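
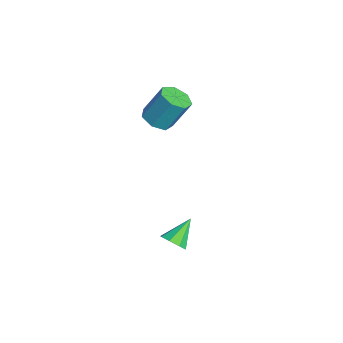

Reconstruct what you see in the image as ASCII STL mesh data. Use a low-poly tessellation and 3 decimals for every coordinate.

solid 
facet normal 0.485 -0.621 -0.616
outer loop
vertex 3.95 0.543 -2.748
vertex 3.315 0.348 -3.051
vertex 3.812 0.866 -3.182
endloop
endfacet
facet normal 0.583 0.730 0.358
outer loop
vertex 3.95 0.543 -2.748
vertex 3.812 0.866 -3.182
vertex 2.545 1.332 -2.069
endloop
endfacet
facet normal 0.484 -0.621 -0.617
outer loop
vertex 3.812 0.866 -3.182
vertex 3.315 0.348 -3.051
vertex 3.383 0.886 -3.539
endloop
endfacet
facet normal 0.196 0.964 -0.181
outer loop
vertex 3.812 0.866 -3.182
vertex 3.383 0.886 -3.539
vertex 2.545 1.332 -2.069
endloop
endfacet
facet normal 0.484 -0.621 -0.617
outer loop
vertex 3.383 0.886 -3.539
vertex 3.315 0.348 -3.051
vertex 2.914 0.591 -3.61
endloop
endfacet
facet normal -0.417 0.776 -0.473
outer loop
vertex 3.383 0.886 -3.539
vertex 2.914 0.591 -3.61
vertex 2.545 1.332 -2.069
endloop
endfacet
facet normal 0.485 -0.619 -0.617
outer loop
vertex 2.914 0.591 -3.61
vertex 3.315 0.348 -3.051
vertex 2.681 0.153 -3.354
endloop
endfacet
facet normal -0.897 0.274 -0.347
outer loop
vertex 2.914 0.591 -3.61
vertex 2.681 0.153 -3.354
vertex 2.545 1.332 -2.069
endloop
endfacet
facet normal 0.485 -0.620 -0.617
outer loop
vertex 2.681 0.153 -3.354
vertex 3.315 0.348 -3.051
vertex 2.819 -0.171 -2.92
endloop
endfacet
facet normal -0.962 -0.245 0.123
outer loop
vertex 2.681 0.153 -3.354
vertex 2.819 -0.171 -2.92
vertex 2.545 1.332 -2.069
endloop
endfacet
facet normal 0.485 -0.619 -0.617
outer loop
vertex 2.819 -0.171 -2.92
vertex 3.315 0.348 -3.051
vertex 3.248 -0.191 -2.563
endloop
endfacet
facet normal -0.574 -0.480 0.663
outer loop
vertex 2.819 -0.171 -2.92
vertex 3.248 -0.191 -2.563
vertex 2.545 1.332 -2.069
endloop
endfacet
facet normal 0.483 -0.620 -0.618
outer loop
vertex 3.248 -0.191 -2.563
vertex 3.315 0.348 -3.051
vertex 3.717 0.104 -2.492
endloop
endfacet
facet normal 0.039 -0.292 0.956
outer loop
vertex 3.248 -0.191 -2.563
vertex 3.717 0.104 -2.492
vertex 2.545 1.332 -2.069
endloop
endfacet
facet normal 0.485 -0.618 -0.619
outer loop
vertex 3.717 0.104 -2.492
vertex 3.315 0.348 -3.051
vertex 3.95 0.543 -2.748
endloop
endfacet
facet normal 0.518 0.209 0.829
outer loop
vertex 3.717 0.104 -2.492
vertex 3.95 0.543 -2.748
vertex 2.545 1.332 -2.069
endloop
endfacet
facet normal -0.083 -0.491 -0.867
outer loop
vertex -2.379 0.975 0.503
vertex -3.199 0.691 0.742
vertex -2.972 1.44 0.296
endloop
endfacet
facet normal 0.646 0.636 -0.422
outer loop
vertex -2.379 0.975 0.503
vertex -2.972 1.44 0.296
vertex -2.221 1.912 2.159
endloop
endfacet
facet normal 0.646 0.636 -0.422
outer loop
vertex -2.221 1.912 2.159
vertex -2.972 1.44 0.296
vertex -2.813 2.377 1.953
endloop
endfacet
facet normal 0.084 0.491 0.867
outer loop
vertex -2.221 1.912 2.159
vertex -2.813 2.377 1.953
vertex -3.041 1.629 2.398
endloop
endfacet
facet normal -0.084 -0.491 -0.867
outer loop
vertex -2.972 1.44 0.296
vertex -3.199 0.691 0.742
vertex -3.736 1.341 0.426
endloop
endfacet
facet normal -0.192 0.862 -0.469
outer loop
vertex -2.972 1.44 0.296
vertex -3.736 1.341 0.426
vertex -2.813 2.377 1.953
endloop
endfacet
facet normal -0.191 0.862 -0.469
outer loop
vertex -2.813 2.377 1.953
vertex -3.736 1.341 0.426
vertex -3.577 2.278 2.082
endloop
endfacet
facet normal 0.083 0.491 0.867
outer loop
vertex -2.813 2.377 1.953
vertex -3.577 2.278 2.082
vertex -3.041 1.629 2.398
endloop
endfacet
facet normal -0.083 -0.490 -0.867
outer loop
vertex -3.736 1.341 0.426
vertex -3.199 0.691 0.742
vertex -4.096 0.753 0.793
endloop
endfacet
facet normal -0.884 0.439 -0.164
outer loop
vertex -3.736 1.341 0.426
vertex -4.096 0.753 0.793
vertex -3.577 2.278 2.082
endloop
endfacet
facet normal -0.884 0.439 -0.164
outer loop
vertex -3.577 2.278 2.082
vertex -4.096 0.753 0.793
vertex -3.937 1.69 2.449
endloop
endfacet
facet normal 0.083 0.491 0.867
outer loop
vertex -3.577 2.278 2.082
vertex -3.937 1.69 2.449
vertex -3.041 1.629 2.398
endloop
endfacet
facet normal -0.083 -0.491 -0.867
outer loop
vertex -4.096 0.753 0.793
vertex -3.199 0.691 0.742
vertex -3.781 0.118 1.122
endloop
endfacet
facet normal -0.911 -0.315 0.265
outer loop
vertex -4.096 0.753 0.793
vertex -3.781 0.118 1.122
vertex -3.937 1.69 2.449
endloop
endfacet
facet normal -0.911 -0.315 0.266
outer loop
vertex -3.937 1.69 2.449
vertex -3.781 0.118 1.122
vertex -3.622 1.056 2.778
endloop
endfacet
facet normal 0.083 0.491 0.867
outer loop
vertex -3.937 1.69 2.449
vertex -3.622 1.056 2.778
vertex -3.041 1.629 2.398
endloop
endfacet
facet normal -0.084 -0.490 -0.868
outer loop
vertex -3.781 0.118 1.122
vertex -3.199 0.691 0.742
vertex -3.028 -0.085 1.164
endloop
endfacet
facet normal -0.252 -0.832 0.495
outer loop
vertex -3.781 0.118 1.122
vertex -3.028 -0.085 1.164
vertex -3.622 1.056 2.778
endloop
endfacet
facet normal -0.252 -0.831 0.495
outer loop
vertex -3.622 1.056 2.778
vertex -3.028 -0.085 1.164
vertex -2.869 0.853 2.821
endloop
endfacet
facet normal 0.083 0.491 0.867
outer loop
vertex -3.622 1.056 2.778
vertex -2.869 0.853 2.821
vertex -3.041 1.629 2.398
endloop
endfacet
facet normal -0.083 -0.490 -0.868
outer loop
vertex -3.028 -0.085 1.164
vertex -3.199 0.691 0.742
vertex -2.404 0.296 0.889
endloop
endfacet
facet normal 0.596 -0.722 0.352
outer loop
vertex -3.028 -0.085 1.164
vertex -2.404 0.296 0.889
vertex -2.869 0.853 2.821
endloop
endfacet
facet normal 0.596 -0.722 0.352
outer loop
vertex -2.869 0.853 2.821
vertex -2.404 0.296 0.889
vertex -2.245 1.234 2.545
endloop
endfacet
facet normal 0.084 0.491 0.867
outer loop
vertex -2.869 0.853 2.821
vertex -2.245 1.234 2.545
vertex -3.041 1.629 2.398
endloop
endfacet
facet normal -0.083 -0.490 -0.868
outer loop
vertex -2.404 0.296 0.889
vertex -3.199 0.691 0.742
vertex -2.379 0.975 0.503
endloop
endfacet
facet normal 0.996 -0.069 -0.057
outer loop
vertex -2.404 0.296 0.889
vertex -2.379 0.975 0.503
vertex -2.245 1.234 2.545
endloop
endfacet
facet normal 0.996 -0.068 -0.057
outer loop
vertex -2.245 1.234 2.545
vertex -2.379 0.975 0.503
vertex -2.221 1.912 2.159
endloop
endfacet
facet normal 0.083 0.491 0.867
outer loop
vertex -2.245 1.234 2.545
vertex -2.221 1.912 2.159
vertex -3.041 1.629 2.398
endloop
endfacet

endsolid


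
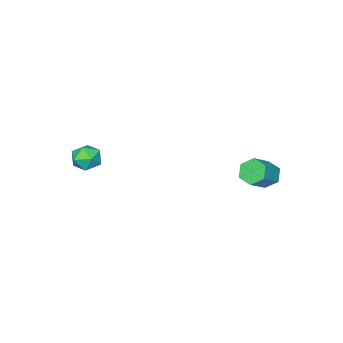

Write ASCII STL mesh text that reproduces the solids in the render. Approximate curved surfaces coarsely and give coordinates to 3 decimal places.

solid 
facet normal 0.235 0.953 -0.190
outer loop
vertex 4.296 -2.163 0.615
vertex 3.338 -1.884 0.827
vertex 4.038 -1.909 1.568
endloop
endfacet
facet normal 0.800 0.597 0.058
outer loop
vertex 4.296 -2.163 0.615
vertex 4.038 -1.909 1.568
vertex 4.647 -2.71 1.401
endloop
endfacet
facet normal 0.924 0.047 -0.380
outer loop
vertex 4.296 -2.163 0.615
vertex 4.647 -2.71 1.401
vertex 4.323 -3.181 0.556
endloop
endfacet
facet normal 0.434 0.064 -0.898
outer loop
vertex 4.296 -2.163 0.615
vertex 4.323 -3.181 0.556
vertex 3.514 -2.67 0.201
endloop
endfacet
facet normal 0.009 0.624 -0.781
outer loop
vertex 4.296 -2.163 0.615
vertex 3.514 -2.67 0.201
vertex 3.338 -1.884 0.827
endloop
endfacet
facet normal 0.632 0.334 0.699
outer loop
vertex 4.647 -2.71 1.401
vertex 4.038 -1.909 1.568
vertex 3.906 -2.77 2.099
endloop
endfacet
facet normal -0.283 0.911 0.298
outer loop
vertex 4.038 -1.909 1.568
vertex 3.338 -1.884 0.827
vertex 3.097 -2.259 1.744
endloop
endfacet
facet normal -0.651 0.379 -0.658
outer loop
vertex 3.338 -1.884 0.827
vertex 3.514 -2.67 0.201
vertex 2.773 -2.73 0.899
endloop
endfacet
facet normal 0.038 -0.529 -0.848
outer loop
vertex 3.514 -2.67 0.201
vertex 4.323 -3.181 0.556
vertex 3.382 -3.531 0.732
endloop
endfacet
facet normal 0.831 -0.556 -0.009
outer loop
vertex 4.323 -3.181 0.556
vertex 4.647 -2.71 1.401
vertex 4.082 -3.556 1.473
endloop
endfacet
facet normal -0.434 -0.064 0.898
outer loop
vertex 3.124 -3.277 1.685
vertex 3.906 -2.77 2.099
vertex 3.097 -2.259 1.744
endloop
endfacet
facet normal -0.924 -0.047 0.380
outer loop
vertex 3.124 -3.277 1.685
vertex 3.097 -2.259 1.744
vertex 2.773 -2.73 0.899
endloop
endfacet
facet normal -0.800 -0.597 -0.058
outer loop
vertex 3.124 -3.277 1.685
vertex 2.773 -2.73 0.899
vertex 3.382 -3.531 0.732
endloop
endfacet
facet normal -0.235 -0.953 0.190
outer loop
vertex 3.124 -3.277 1.685
vertex 3.382 -3.531 0.732
vertex 4.082 -3.556 1.473
endloop
endfacet
facet normal -0.009 -0.624 0.781
outer loop
vertex 3.124 -3.277 1.685
vertex 4.082 -3.556 1.473
vertex 3.906 -2.77 2.099
endloop
endfacet
facet normal -0.038 0.529 0.848
outer loop
vertex 3.097 -2.259 1.744
vertex 3.906 -2.77 2.099
vertex 4.038 -1.909 1.568
endloop
endfacet
facet normal -0.831 0.556 0.009
outer loop
vertex 2.773 -2.73 0.899
vertex 3.097 -2.259 1.744
vertex 3.338 -1.884 0.827
endloop
endfacet
facet normal -0.632 -0.334 -0.699
outer loop
vertex 3.382 -3.531 0.732
vertex 2.773 -2.73 0.899
vertex 3.514 -2.67 0.201
endloop
endfacet
facet normal 0.283 -0.911 -0.298
outer loop
vertex 4.082 -3.556 1.473
vertex 3.382 -3.531 0.732
vertex 4.323 -3.181 0.556
endloop
endfacet
facet normal 0.651 -0.379 0.658
outer loop
vertex 3.906 -2.77 2.099
vertex 4.082 -3.556 1.473
vertex 4.647 -2.71 1.401
endloop
endfacet
facet normal -0.812 -0.087 -0.578
outer loop
vertex -4.011 4.063 -1.754
vertex -4.498 3.715 -1.017
vertex -4.484 4.651 -1.178
endloop
endfacet
facet normal 0.305 0.780 -0.546
outer loop
vertex -4.011 4.063 -1.754
vertex -4.484 4.651 -1.178
vertex -2.615 4.213 -0.761
endloop
endfacet
facet normal 0.305 0.780 -0.546
outer loop
vertex -2.615 4.213 -0.761
vertex -4.484 4.651 -1.178
vertex -3.088 4.801 -0.185
endloop
endfacet
facet normal 0.812 0.088 0.577
outer loop
vertex -2.615 4.213 -0.761
vertex -3.088 4.801 -0.185
vertex -3.102 3.865 -0.023
endloop
endfacet
facet normal -0.812 -0.087 -0.578
outer loop
vertex -4.484 4.651 -1.178
vertex -4.498 3.715 -1.017
vertex -4.972 4.303 -0.44
endloop
endfacet
facet normal -0.279 0.927 0.252
outer loop
vertex -4.484 4.651 -1.178
vertex -4.972 4.303 -0.44
vertex -3.088 4.801 -0.185
endloop
endfacet
facet normal -0.279 0.927 0.252
outer loop
vertex -3.088 4.801 -0.185
vertex -4.972 4.303 -0.44
vertex -3.575 4.454 0.553
endloop
endfacet
facet normal 0.812 0.088 0.577
outer loop
vertex -3.088 4.801 -0.185
vertex -3.575 4.454 0.553
vertex -3.102 3.865 -0.023
endloop
endfacet
facet normal -0.812 -0.088 -0.577
outer loop
vertex -4.972 4.303 -0.44
vertex -4.498 3.715 -1.017
vertex -4.985 3.367 -0.279
endloop
endfacet
facet normal -0.584 0.146 0.799
outer loop
vertex -4.972 4.303 -0.44
vertex -4.985 3.367 -0.279
vertex -3.575 4.454 0.553
endloop
endfacet
facet normal -0.584 0.146 0.799
outer loop
vertex -3.575 4.454 0.553
vertex -4.985 3.367 -0.279
vertex -3.589 3.517 0.714
endloop
endfacet
facet normal 0.812 0.087 0.578
outer loop
vertex -3.575 4.454 0.553
vertex -3.589 3.517 0.714
vertex -3.102 3.865 -0.023
endloop
endfacet
facet normal -0.812 -0.088 -0.577
outer loop
vertex -4.985 3.367 -0.279
vertex -4.498 3.715 -1.017
vertex -4.512 2.779 -0.855
endloop
endfacet
facet normal -0.305 -0.780 0.546
outer loop
vertex -4.985 3.367 -0.279
vertex -4.512 2.779 -0.855
vertex -3.589 3.517 0.714
endloop
endfacet
facet normal -0.305 -0.780 0.546
outer loop
vertex -3.589 3.517 0.714
vertex -4.512 2.779 -0.855
vertex -3.116 2.929 0.138
endloop
endfacet
facet normal 0.812 0.087 0.578
outer loop
vertex -3.589 3.517 0.714
vertex -3.116 2.929 0.138
vertex -3.102 3.865 -0.023
endloop
endfacet
facet normal -0.812 -0.088 -0.577
outer loop
vertex -4.512 2.779 -0.855
vertex -4.498 3.715 -1.017
vertex -4.025 3.126 -1.593
endloop
endfacet
facet normal 0.279 -0.927 -0.252
outer loop
vertex -4.512 2.779 -0.855
vertex -4.025 3.126 -1.593
vertex -3.116 2.929 0.138
endloop
endfacet
facet normal 0.279 -0.926 -0.252
outer loop
vertex -3.116 2.929 0.138
vertex -4.025 3.126 -1.593
vertex -2.628 3.277 -0.6
endloop
endfacet
facet normal 0.812 0.087 0.578
outer loop
vertex -3.116 2.929 0.138
vertex -2.628 3.277 -0.6
vertex -3.102 3.865 -0.023
endloop
endfacet
facet normal -0.812 -0.087 -0.578
outer loop
vertex -4.025 3.126 -1.593
vertex -4.498 3.715 -1.017
vertex -4.011 4.063 -1.754
endloop
endfacet
facet normal 0.584 -0.146 -0.799
outer loop
vertex -4.025 3.126 -1.593
vertex -4.011 4.063 -1.754
vertex -2.628 3.277 -0.6
endloop
endfacet
facet normal 0.584 -0.146 -0.799
outer loop
vertex -2.628 3.277 -0.6
vertex -4.011 4.063 -1.754
vertex -2.615 4.213 -0.761
endloop
endfacet
facet normal 0.812 0.088 0.577
outer loop
vertex -2.628 3.277 -0.6
vertex -2.615 4.213 -0.761
vertex -3.102 3.865 -0.023
endloop
endfacet

endsolid


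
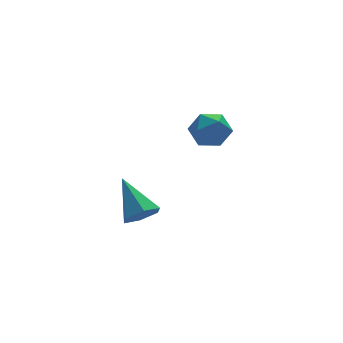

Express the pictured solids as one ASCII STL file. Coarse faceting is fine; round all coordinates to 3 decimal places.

solid 
facet normal 0.099 -0.781 -0.616
outer loop
vertex -0.354 -2.663 -1.984
vertex -1.085 -2.899 -1.802
vertex -0.968 -2.406 -2.408
endloop
endfacet
facet normal 0.551 0.764 -0.335
outer loop
vertex -0.354 -2.663 -1.984
vertex -0.968 -2.406 -2.408
vertex -1.275 -1.401 -0.618
endloop
endfacet
facet normal 0.099 -0.781 -0.616
outer loop
vertex -0.968 -2.406 -2.408
vertex -1.085 -2.899 -1.802
vertex -1.7 -2.642 -2.226
endloop
endfacet
facet normal -0.376 0.779 -0.502
outer loop
vertex -0.968 -2.406 -2.408
vertex -1.7 -2.642 -2.226
vertex -1.275 -1.401 -0.618
endloop
endfacet
facet normal 0.099 -0.781 -0.617
outer loop
vertex -1.7 -2.642 -2.226
vertex -1.085 -2.899 -1.802
vertex -1.817 -3.135 -1.621
endloop
endfacet
facet normal -0.960 0.277 0.040
outer loop
vertex -1.7 -2.642 -2.226
vertex -1.817 -3.135 -1.621
vertex -1.275 -1.401 -0.618
endloop
endfacet
facet normal 0.099 -0.780 -0.618
outer loop
vertex -1.817 -3.135 -1.621
vertex -1.085 -2.899 -1.802
vertex -1.202 -3.393 -1.197
endloop
endfacet
facet normal -0.617 -0.240 0.749
outer loop
vertex -1.817 -3.135 -1.621
vertex -1.202 -3.393 -1.197
vertex -1.275 -1.401 -0.618
endloop
endfacet
facet normal 0.099 -0.780 -0.618
outer loop
vertex -1.202 -3.393 -1.197
vertex -1.085 -2.899 -1.802
vertex -0.471 -3.157 -1.378
endloop
endfacet
facet normal 0.309 -0.255 0.916
outer loop
vertex -1.202 -3.393 -1.197
vertex -0.471 -3.157 -1.378
vertex -1.275 -1.401 -0.618
endloop
endfacet
facet normal 0.098 -0.781 -0.617
outer loop
vertex -0.471 -3.157 -1.378
vertex -1.085 -2.899 -1.802
vertex -0.354 -2.663 -1.984
endloop
endfacet
facet normal 0.894 0.247 0.374
outer loop
vertex -0.471 -3.157 -1.378
vertex -0.354 -2.663 -1.984
vertex -1.275 -1.401 -0.618
endloop
endfacet
facet normal -0.827 0.198 0.527
outer loop
vertex 3.107 2.553 -1.182
vertex 3.151 1.673 -0.783
vertex 3.599 2.419 -0.36
endloop
endfacet
facet normal -0.455 0.795 0.402
outer loop
vertex 3.107 2.553 -1.182
vertex 3.599 2.419 -0.36
vertex 3.965 2.981 -1.057
endloop
endfacet
facet normal -0.389 0.869 -0.306
outer loop
vertex 3.107 2.553 -1.182
vertex 3.965 2.981 -1.057
vertex 3.744 2.582 -1.91
endloop
endfacet
facet normal -0.720 0.319 -0.617
outer loop
vertex 3.107 2.553 -1.182
vertex 3.744 2.582 -1.91
vertex 3.24 1.774 -1.74
endloop
endfacet
facet normal -0.990 -0.096 -0.102
outer loop
vertex 3.107 2.553 -1.182
vertex 3.24 1.774 -1.74
vertex 3.151 1.673 -0.783
endloop
endfacet
facet normal 0.198 0.710 0.676
outer loop
vertex 3.965 2.981 -1.057
vertex 3.599 2.419 -0.36
vertex 4.54 2.366 -0.58
endloop
endfacet
facet normal -0.403 -0.256 0.878
outer loop
vertex 3.599 2.419 -0.36
vertex 3.151 1.673 -0.783
vertex 4.036 1.558 -0.41
endloop
endfacet
facet normal -0.667 -0.732 -0.139
outer loop
vertex 3.151 1.673 -0.783
vertex 3.24 1.774 -1.74
vertex 3.815 1.159 -1.263
endloop
endfacet
facet normal -0.230 -0.061 -0.971
outer loop
vertex 3.24 1.774 -1.74
vertex 3.744 2.582 -1.91
vertex 4.181 1.721 -1.96
endloop
endfacet
facet normal 0.305 0.830 -0.467
outer loop
vertex 3.744 2.582 -1.91
vertex 3.965 2.981 -1.057
vertex 4.629 2.467 -1.537
endloop
endfacet
facet normal 0.720 -0.319 0.617
outer loop
vertex 4.673 1.587 -1.138
vertex 4.54 2.366 -0.58
vertex 4.036 1.558 -0.41
endloop
endfacet
facet normal 0.389 -0.869 0.306
outer loop
vertex 4.673 1.587 -1.138
vertex 4.036 1.558 -0.41
vertex 3.815 1.159 -1.263
endloop
endfacet
facet normal 0.455 -0.795 -0.402
outer loop
vertex 4.673 1.587 -1.138
vertex 3.815 1.159 -1.263
vertex 4.181 1.721 -1.96
endloop
endfacet
facet normal 0.827 -0.198 -0.527
outer loop
vertex 4.673 1.587 -1.138
vertex 4.181 1.721 -1.96
vertex 4.629 2.467 -1.537
endloop
endfacet
facet normal 0.990 0.096 0.102
outer loop
vertex 4.673 1.587 -1.138
vertex 4.629 2.467 -1.537
vertex 4.54 2.366 -0.58
endloop
endfacet
facet normal 0.230 0.061 0.971
outer loop
vertex 4.036 1.558 -0.41
vertex 4.54 2.366 -0.58
vertex 3.599 2.419 -0.36
endloop
endfacet
facet normal -0.305 -0.830 0.467
outer loop
vertex 3.815 1.159 -1.263
vertex 4.036 1.558 -0.41
vertex 3.151 1.673 -0.783
endloop
endfacet
facet normal -0.198 -0.710 -0.676
outer loop
vertex 4.181 1.721 -1.96
vertex 3.815 1.159 -1.263
vertex 3.24 1.774 -1.74
endloop
endfacet
facet normal 0.403 0.256 -0.878
outer loop
vertex 4.629 2.467 -1.537
vertex 4.181 1.721 -1.96
vertex 3.744 2.582 -1.91
endloop
endfacet
facet normal 0.667 0.732 0.139
outer loop
vertex 4.54 2.366 -0.58
vertex 4.629 2.467 -1.537
vertex 3.965 2.981 -1.057
endloop
endfacet

endsolid


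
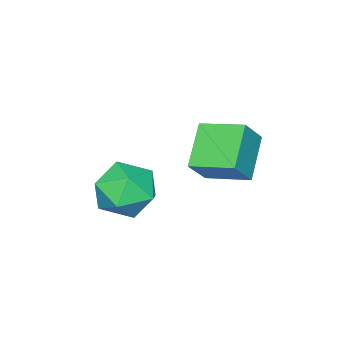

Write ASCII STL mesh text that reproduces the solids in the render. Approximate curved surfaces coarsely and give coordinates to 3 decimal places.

solid 
facet normal -0.188 0.750 0.634
outer loop
vertex 0.716 1.177 -1.434
vertex 0.008 0.543 -0.893
vertex 1.062 0.56 -0.601
endloop
endfacet
facet normal 0.481 0.788 0.384
outer loop
vertex 0.716 1.177 -1.434
vertex 1.062 0.56 -0.601
vertex 1.663 0.637 -1.511
endloop
endfacet
facet normal 0.448 0.832 -0.327
outer loop
vertex 0.716 1.177 -1.434
vertex 1.663 0.637 -1.511
vertex 0.981 0.669 -2.365
endloop
endfacet
facet normal -0.240 0.822 -0.517
outer loop
vertex 0.716 1.177 -1.434
vertex 0.981 0.669 -2.365
vertex -0.042 0.611 -1.983
endloop
endfacet
facet normal -0.632 0.771 0.077
outer loop
vertex 0.716 1.177 -1.434
vertex -0.042 0.611 -1.983
vertex 0.008 0.543 -0.893
endloop
endfacet
facet normal 0.814 0.180 0.553
outer loop
vertex 1.663 0.637 -1.511
vertex 1.062 0.56 -0.601
vertex 1.542 -0.331 -1.017
endloop
endfacet
facet normal -0.267 0.118 0.956
outer loop
vertex 1.062 0.56 -0.601
vertex 0.008 0.543 -0.893
vertex 0.519 -0.389 -0.635
endloop
endfacet
facet normal -0.987 0.151 0.055
outer loop
vertex 0.008 0.543 -0.893
vertex -0.042 0.611 -1.983
vertex -0.163 -0.357 -1.489
endloop
endfacet
facet normal -0.352 0.234 -0.906
outer loop
vertex -0.042 0.611 -1.983
vertex 0.981 0.669 -2.365
vertex 0.438 -0.28 -2.399
endloop
endfacet
facet normal 0.761 0.252 -0.598
outer loop
vertex 0.981 0.669 -2.365
vertex 1.663 0.637 -1.511
vertex 1.492 -0.263 -2.107
endloop
endfacet
facet normal 0.240 -0.822 0.517
outer loop
vertex 0.784 -0.897 -1.566
vertex 1.542 -0.331 -1.017
vertex 0.519 -0.389 -0.635
endloop
endfacet
facet normal -0.448 -0.832 0.327
outer loop
vertex 0.784 -0.897 -1.566
vertex 0.519 -0.389 -0.635
vertex -0.163 -0.357 -1.489
endloop
endfacet
facet normal -0.481 -0.788 -0.384
outer loop
vertex 0.784 -0.897 -1.566
vertex -0.163 -0.357 -1.489
vertex 0.438 -0.28 -2.399
endloop
endfacet
facet normal 0.188 -0.750 -0.634
outer loop
vertex 0.784 -0.897 -1.566
vertex 0.438 -0.28 -2.399
vertex 1.492 -0.263 -2.107
endloop
endfacet
facet normal 0.632 -0.771 -0.077
outer loop
vertex 0.784 -0.897 -1.566
vertex 1.492 -0.263 -2.107
vertex 1.542 -0.331 -1.017
endloop
endfacet
facet normal 0.352 -0.234 0.906
outer loop
vertex 0.519 -0.389 -0.635
vertex 1.542 -0.331 -1.017
vertex 1.062 0.56 -0.601
endloop
endfacet
facet normal -0.761 -0.252 0.598
outer loop
vertex -0.163 -0.357 -1.489
vertex 0.519 -0.389 -0.635
vertex 0.008 0.543 -0.893
endloop
endfacet
facet normal -0.814 -0.180 -0.553
outer loop
vertex 0.438 -0.28 -2.399
vertex -0.163 -0.357 -1.489
vertex -0.042 0.611 -1.983
endloop
endfacet
facet normal 0.267 -0.118 -0.956
outer loop
vertex 1.492 -0.263 -2.107
vertex 0.438 -0.28 -2.399
vertex 0.981 0.669 -2.365
endloop
endfacet
facet normal 0.987 -0.151 -0.055
outer loop
vertex 1.542 -0.331 -1.017
vertex 1.492 -0.263 -2.107
vertex 1.663 0.637 -1.511
endloop
endfacet
facet normal -0.725 -0.343 0.597
outer loop
vertex -0.386 1.967 1.569
vertex -0.749 3.338 1.915
vertex -1.131 1.993 0.68
endloop
endfacet
facet normal 0.250 -0.939 -0.237
outer loop
vertex 0.029 2.542 -0.275
vertex -0.386 1.967 1.569
vertex -1.131 1.993 0.68
endloop
endfacet
facet normal -0.725 -0.343 0.597
outer loop
vertex -1.131 1.993 0.68
vertex -0.749 3.338 1.915
vertex -1.494 3.364 1.026
endloop
endfacet
facet normal -0.642 0.023 -0.766
outer loop
vertex -1.494 3.364 1.026
vertex 0.029 2.542 -0.275
vertex -1.131 1.993 0.68
endloop
endfacet
facet normal 0.642 -0.023 0.766
outer loop
vertex -0.386 1.967 1.569
vertex 0.411 3.887 0.96
vertex -0.749 3.338 1.915
endloop
endfacet
facet normal 0.250 -0.939 -0.237
outer loop
vertex 0.774 2.516 0.614
vertex -0.386 1.967 1.569
vertex 0.029 2.542 -0.275
endloop
endfacet
facet normal 0.642 -0.023 0.766
outer loop
vertex 0.774 2.516 0.614
vertex 0.411 3.887 0.96
vertex -0.386 1.967 1.569
endloop
endfacet
facet normal -0.250 0.939 0.237
outer loop
vertex -0.749 3.338 1.915
vertex 0.411 3.887 0.96
vertex -1.494 3.364 1.026
endloop
endfacet
facet normal -0.642 0.023 -0.766
outer loop
vertex -0.334 3.913 0.071
vertex 0.029 2.542 -0.275
vertex -1.494 3.364 1.026
endloop
endfacet
facet normal -0.250 0.939 0.237
outer loop
vertex -1.494 3.364 1.026
vertex 0.411 3.887 0.96
vertex -0.334 3.913 0.071
endloop
endfacet
facet normal 0.725 0.343 -0.597
outer loop
vertex -0.334 3.913 0.071
vertex 0.774 2.516 0.614
vertex 0.029 2.542 -0.275
endloop
endfacet
facet normal 0.725 0.343 -0.597
outer loop
vertex 0.411 3.887 0.96
vertex 0.774 2.516 0.614
vertex -0.334 3.913 0.071
endloop
endfacet

endsolid


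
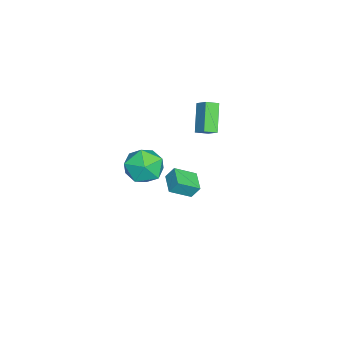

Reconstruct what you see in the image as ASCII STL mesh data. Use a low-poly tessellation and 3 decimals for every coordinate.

solid 
facet normal -0.918 -0.351 0.187
outer loop
vertex -3.133 0.407 -2.608
vertex -3.719 1.545 -3.35
vertex -3.103 -0.085 -3.385
endloop
endfacet
facet normal 0.396 -0.769 0.502
outer loop
vertex -1.901 0.375 -3.63
vertex -3.133 0.407 -2.608
vertex -3.103 -0.085 -3.385
endloop
endfacet
facet normal -0.918 -0.351 0.186
outer loop
vertex -3.103 -0.085 -3.385
vertex -3.719 1.545 -3.35
vertex -3.689 1.054 -4.127
endloop
endfacet
facet normal 0.032 -0.534 -0.845
outer loop
vertex -3.689 1.054 -4.127
vertex -1.901 0.375 -3.63
vertex -3.103 -0.085 -3.385
endloop
endfacet
facet normal -0.032 0.534 0.845
outer loop
vertex -3.133 0.407 -2.608
vertex -2.517 2.005 -3.595
vertex -3.719 1.545 -3.35
endloop
endfacet
facet normal 0.396 -0.769 0.501
outer loop
vertex -1.931 0.866 -2.853
vertex -3.133 0.407 -2.608
vertex -1.901 0.375 -3.63
endloop
endfacet
facet normal -0.032 0.534 0.845
outer loop
vertex -1.931 0.866 -2.853
vertex -2.517 2.005 -3.595
vertex -3.133 0.407 -2.608
endloop
endfacet
facet normal -0.397 0.769 -0.501
outer loop
vertex -3.719 1.545 -3.35
vertex -2.517 2.005 -3.595
vertex -3.689 1.054 -4.127
endloop
endfacet
facet normal 0.032 -0.534 -0.845
outer loop
vertex -2.487 1.513 -4.372
vertex -1.901 0.375 -3.63
vertex -3.689 1.054 -4.127
endloop
endfacet
facet normal -0.396 0.769 -0.502
outer loop
vertex -3.689 1.054 -4.127
vertex -2.517 2.005 -3.595
vertex -2.487 1.513 -4.372
endloop
endfacet
facet normal 0.918 0.351 -0.186
outer loop
vertex -2.487 1.513 -4.372
vertex -1.931 0.866 -2.853
vertex -1.901 0.375 -3.63
endloop
endfacet
facet normal 0.918 0.351 -0.187
outer loop
vertex -2.517 2.005 -3.595
vertex -1.931 0.866 -2.853
vertex -2.487 1.513 -4.372
endloop
endfacet
facet normal -0.665 -0.308 0.680
outer loop
vertex 1.329 0.222 2.445
vertex 1.741 -0.931 2.325
vertex 2.246 -0.18 3.159
endloop
endfacet
facet normal -0.466 0.367 0.805
outer loop
vertex 1.329 0.222 2.445
vertex 2.246 -0.18 3.159
vertex 2.295 0.949 2.673
endloop
endfacet
facet normal -0.619 0.752 0.226
outer loop
vertex 1.329 0.222 2.445
vertex 2.295 0.949 2.673
vertex 1.819 0.897 1.54
endloop
endfacet
facet normal -0.913 0.316 -0.258
outer loop
vertex 1.329 0.222 2.445
vertex 1.819 0.897 1.54
vertex 1.477 -0.265 1.325
endloop
endfacet
facet normal -0.941 -0.339 0.023
outer loop
vertex 1.329 0.222 2.445
vertex 1.477 -0.265 1.325
vertex 1.741 -0.931 2.325
endloop
endfacet
facet normal 0.242 0.375 0.895
outer loop
vertex 2.295 0.949 2.673
vertex 2.246 -0.18 3.159
vertex 3.303 0.245 2.695
endloop
endfacet
facet normal -0.080 -0.716 0.693
outer loop
vertex 2.246 -0.18 3.159
vertex 1.741 -0.931 2.325
vertex 2.961 -0.917 2.48
endloop
endfacet
facet normal -0.526 -0.765 -0.371
outer loop
vertex 1.741 -0.931 2.325
vertex 1.477 -0.265 1.325
vertex 2.485 -0.969 1.347
endloop
endfacet
facet normal -0.481 0.294 -0.826
outer loop
vertex 1.477 -0.265 1.325
vertex 1.819 0.897 1.54
vertex 2.534 0.16 0.861
endloop
endfacet
facet normal -0.006 0.999 -0.043
outer loop
vertex 1.819 0.897 1.54
vertex 2.295 0.949 2.673
vertex 3.039 0.911 1.695
endloop
endfacet
facet normal 0.913 -0.316 0.258
outer loop
vertex 3.451 -0.242 1.575
vertex 3.303 0.245 2.695
vertex 2.961 -0.917 2.48
endloop
endfacet
facet normal 0.619 -0.752 -0.226
outer loop
vertex 3.451 -0.242 1.575
vertex 2.961 -0.917 2.48
vertex 2.485 -0.969 1.347
endloop
endfacet
facet normal 0.466 -0.367 -0.805
outer loop
vertex 3.451 -0.242 1.575
vertex 2.485 -0.969 1.347
vertex 2.534 0.16 0.861
endloop
endfacet
facet normal 0.665 0.308 -0.680
outer loop
vertex 3.451 -0.242 1.575
vertex 2.534 0.16 0.861
vertex 3.039 0.911 1.695
endloop
endfacet
facet normal 0.941 0.339 -0.023
outer loop
vertex 3.451 -0.242 1.575
vertex 3.039 0.911 1.695
vertex 3.303 0.245 2.695
endloop
endfacet
facet normal 0.481 -0.294 0.826
outer loop
vertex 2.961 -0.917 2.48
vertex 3.303 0.245 2.695
vertex 2.246 -0.18 3.159
endloop
endfacet
facet normal 0.006 -0.999 0.043
outer loop
vertex 2.485 -0.969 1.347
vertex 2.961 -0.917 2.48
vertex 1.741 -0.931 2.325
endloop
endfacet
facet normal -0.242 -0.375 -0.895
outer loop
vertex 2.534 0.16 0.861
vertex 2.485 -0.969 1.347
vertex 1.477 -0.265 1.325
endloop
endfacet
facet normal 0.080 0.716 -0.693
outer loop
vertex 3.039 0.911 1.695
vertex 2.534 0.16 0.861
vertex 1.819 0.897 1.54
endloop
endfacet
facet normal 0.526 0.765 0.371
outer loop
vertex 3.303 0.245 2.695
vertex 3.039 0.911 1.695
vertex 2.295 0.949 2.673
endloop
endfacet
facet normal -0.694 -0.094 0.714
outer loop
vertex -1.535 2.449 4.519
vertex -1.93 3.09 4.22
vertex -2.06 1.851 3.93
endloop
endfacet
facet normal 0.488 -0.791 0.369
outer loop
vertex -0.75 2.03 2.58
vertex -1.535 2.449 4.519
vertex -2.06 1.851 3.93
endloop
endfacet
facet normal -0.693 -0.095 0.715
outer loop
vertex -2.06 1.851 3.93
vertex -1.93 3.09 4.22
vertex -2.455 2.492 3.632
endloop
endfacet
facet normal -0.531 -0.604 -0.595
outer loop
vertex -2.455 2.492 3.632
vertex -0.75 2.03 2.58
vertex -2.06 1.851 3.93
endloop
endfacet
facet normal 0.530 0.604 0.595
outer loop
vertex -1.535 2.449 4.519
vertex -0.62 3.269 2.87
vertex -1.93 3.09 4.22
endloop
endfacet
facet normal 0.488 -0.791 0.369
outer loop
vertex -0.225 2.628 3.168
vertex -1.535 2.449 4.519
vertex -0.75 2.03 2.58
endloop
endfacet
facet normal 0.531 0.604 0.595
outer loop
vertex -0.225 2.628 3.168
vertex -0.62 3.269 2.87
vertex -1.535 2.449 4.519
endloop
endfacet
facet normal -0.488 0.791 -0.369
outer loop
vertex -1.93 3.09 4.22
vertex -0.62 3.269 2.87
vertex -2.455 2.492 3.632
endloop
endfacet
facet normal -0.531 -0.604 -0.594
outer loop
vertex -1.145 2.671 2.281
vertex -0.75 2.03 2.58
vertex -2.455 2.492 3.632
endloop
endfacet
facet normal -0.488 0.791 -0.368
outer loop
vertex -2.455 2.492 3.632
vertex -0.62 3.269 2.87
vertex -1.145 2.671 2.281
endloop
endfacet
facet normal 0.693 0.094 -0.715
outer loop
vertex -1.145 2.671 2.281
vertex -0.225 2.628 3.168
vertex -0.75 2.03 2.58
endloop
endfacet
facet normal 0.693 0.095 -0.714
outer loop
vertex -0.62 3.269 2.87
vertex -0.225 2.628 3.168
vertex -1.145 2.671 2.281
endloop
endfacet

endsolid


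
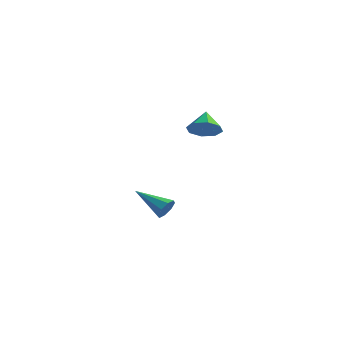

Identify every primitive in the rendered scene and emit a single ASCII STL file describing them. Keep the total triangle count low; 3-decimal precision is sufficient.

solid 
facet normal 0.410 -0.678 -0.610
outer loop
vertex 1.011 0.228 2.324
vertex 0.369 0.114 2.019
vertex 0.921 0.56 1.894
endloop
endfacet
facet normal 0.528 0.722 0.447
outer loop
vertex 1.011 0.228 2.324
vertex 0.921 0.56 1.894
vertex -0.049 0.806 2.641
endloop
endfacet
facet normal 0.410 -0.678 -0.610
outer loop
vertex 0.921 0.56 1.894
vertex 0.369 0.114 2.019
vertex 0.507 0.631 1.537
endloop
endfacet
facet normal 0.210 0.977 -0.049
outer loop
vertex 0.921 0.56 1.894
vertex 0.507 0.631 1.537
vertex -0.049 0.806 2.641
endloop
endfacet
facet normal 0.411 -0.678 -0.610
outer loop
vertex 0.507 0.631 1.537
vertex 0.369 0.114 2.019
vertex 0.013 0.399 1.462
endloop
endfacet
facet normal -0.362 0.875 -0.321
outer loop
vertex 0.507 0.631 1.537
vertex 0.013 0.399 1.462
vertex -0.049 0.806 2.641
endloop
endfacet
facet normal 0.409 -0.680 -0.609
outer loop
vertex 0.013 0.399 1.462
vertex 0.369 0.114 2.019
vertex -0.273 0.001 1.714
endloop
endfacet
facet normal -0.852 0.479 -0.210
outer loop
vertex 0.013 0.399 1.462
vertex -0.273 0.001 1.714
vertex -0.049 0.806 2.641
endloop
endfacet
facet normal 0.410 -0.677 -0.611
outer loop
vertex -0.273 0.001 1.714
vertex 0.369 0.114 2.019
vertex -0.182 -0.332 2.144
endloop
endfacet
facet normal -0.975 0.018 0.220
outer loop
vertex -0.273 0.001 1.714
vertex -0.182 -0.332 2.144
vertex -0.049 0.806 2.641
endloop
endfacet
facet normal 0.410 -0.678 -0.610
outer loop
vertex -0.182 -0.332 2.144
vertex 0.369 0.114 2.019
vertex 0.231 -0.403 2.501
endloop
endfacet
facet normal -0.658 -0.235 0.715
outer loop
vertex -0.182 -0.332 2.144
vertex 0.231 -0.403 2.501
vertex -0.049 0.806 2.641
endloop
endfacet
facet normal 0.410 -0.678 -0.610
outer loop
vertex 0.231 -0.403 2.501
vertex 0.369 0.114 2.019
vertex 0.726 -0.171 2.576
endloop
endfacet
facet normal -0.087 -0.134 0.987
outer loop
vertex 0.231 -0.403 2.501
vertex 0.726 -0.171 2.576
vertex -0.049 0.806 2.641
endloop
endfacet
facet normal 0.410 -0.678 -0.610
outer loop
vertex 0.726 -0.171 2.576
vertex 0.369 0.114 2.019
vertex 1.011 0.228 2.324
endloop
endfacet
facet normal 0.405 0.263 0.875
outer loop
vertex 0.726 -0.171 2.576
vertex 1.011 0.228 2.324
vertex -0.049 0.806 2.641
endloop
endfacet
facet normal 0.917 0.053 -0.395
outer loop
vertex -2.029 1.002 -3.053
vertex -2.243 1.184 -3.526
vertex -2.059 1.422 -3.066
endloop
endfacet
facet normal 0.105 0.038 0.994
outer loop
vertex -2.029 1.002 -3.053
vertex -2.059 1.422 -3.066
vertex -3.757 1.096 -2.874
endloop
endfacet
facet normal 0.917 0.054 -0.395
outer loop
vertex -2.059 1.422 -3.066
vertex -2.243 1.184 -3.526
vertex -2.197 1.702 -3.348
endloop
endfacet
facet normal -0.053 0.696 0.716
outer loop
vertex -2.059 1.422 -3.066
vertex -2.197 1.702 -3.348
vertex -3.757 1.096 -2.874
endloop
endfacet
facet normal 0.917 0.054 -0.394
outer loop
vertex -2.197 1.702 -3.348
vertex -2.243 1.184 -3.526
vertex -2.362 1.679 -3.735
endloop
endfacet
facet normal -0.337 0.937 0.088
outer loop
vertex -2.197 1.702 -3.348
vertex -2.362 1.679 -3.735
vertex -3.757 1.096 -2.874
endloop
endfacet
facet normal 0.917 0.053 -0.396
outer loop
vertex -2.362 1.679 -3.735
vertex -2.243 1.184 -3.526
vertex -2.458 1.365 -3.999
endloop
endfacet
facet normal -0.583 0.620 -0.525
outer loop
vertex -2.362 1.679 -3.735
vertex -2.458 1.365 -3.999
vertex -3.757 1.096 -2.874
endloop
endfacet
facet normal 0.917 0.053 -0.396
outer loop
vertex -2.458 1.365 -3.999
vertex -2.243 1.184 -3.526
vertex -2.428 0.946 -3.986
endloop
endfacet
facet normal -0.645 -0.070 -0.761
outer loop
vertex -2.458 1.365 -3.999
vertex -2.428 0.946 -3.986
vertex -3.757 1.096 -2.874
endloop
endfacet
facet normal 0.917 0.053 -0.396
outer loop
vertex -2.428 0.946 -3.986
vertex -2.243 1.184 -3.526
vertex -2.29 0.665 -3.704
endloop
endfacet
facet normal -0.488 -0.726 -0.485
outer loop
vertex -2.428 0.946 -3.986
vertex -2.29 0.665 -3.704
vertex -3.757 1.096 -2.874
endloop
endfacet
facet normal 0.917 0.052 -0.394
outer loop
vertex -2.29 0.665 -3.704
vertex -2.243 1.184 -3.526
vertex -2.125 0.689 -3.317
endloop
endfacet
facet normal -0.202 -0.968 0.146
outer loop
vertex -2.29 0.665 -3.704
vertex -2.125 0.689 -3.317
vertex -3.757 1.096 -2.874
endloop
endfacet
facet normal 0.917 0.052 -0.395
outer loop
vertex -2.125 0.689 -3.317
vertex -2.243 1.184 -3.526
vertex -2.029 1.002 -3.053
endloop
endfacet
facet normal 0.043 -0.652 0.757
outer loop
vertex -2.125 0.689 -3.317
vertex -2.029 1.002 -3.053
vertex -3.757 1.096 -2.874
endloop
endfacet

endsolid


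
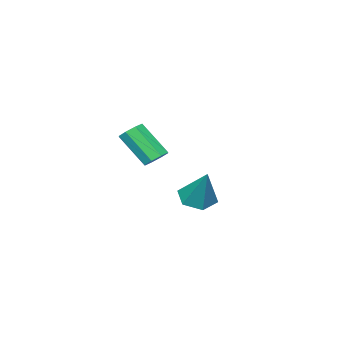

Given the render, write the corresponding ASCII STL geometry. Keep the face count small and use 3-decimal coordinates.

solid 
facet normal -0.136 0.649 -0.749
outer loop
vertex 2.686 1.21 -0.835
vertex 2.446 1.579 -0.472
vertex 2.978 1.48 -0.654
endloop
endfacet
facet normal 0.732 -0.445 -0.517
outer loop
vertex 2.686 1.21 -0.835
vertex 2.978 1.48 -0.654
vertex 2.913 0.113 0.43
endloop
endfacet
facet normal 0.731 -0.445 -0.517
outer loop
vertex 2.913 0.113 0.43
vertex 2.978 1.48 -0.654
vertex 3.205 0.382 0.611
endloop
endfacet
facet normal 0.134 -0.649 0.749
outer loop
vertex 2.913 0.113 0.43
vertex 3.205 0.382 0.611
vertex 2.674 0.481 0.792
endloop
endfacet
facet normal -0.135 0.650 -0.748
outer loop
vertex 2.978 1.48 -0.654
vertex 2.446 1.579 -0.472
vertex 2.958 1.807 -0.366
endloop
endfacet
facet normal 0.990 0.123 -0.071
outer loop
vertex 2.978 1.48 -0.654
vertex 2.958 1.807 -0.366
vertex 3.205 0.382 0.611
endloop
endfacet
facet normal 0.990 0.123 -0.071
outer loop
vertex 3.205 0.382 0.611
vertex 2.958 1.807 -0.366
vertex 3.185 0.709 0.899
endloop
endfacet
facet normal 0.134 -0.650 0.748
outer loop
vertex 3.205 0.382 0.611
vertex 3.185 0.709 0.899
vertex 2.674 0.481 0.792
endloop
endfacet
facet normal -0.134 0.649 -0.749
outer loop
vertex 2.958 1.807 -0.366
vertex 2.446 1.579 -0.472
vertex 2.639 2.001 -0.141
endloop
endfacet
facet normal 0.668 0.617 0.416
outer loop
vertex 2.958 1.807 -0.366
vertex 2.639 2.001 -0.141
vertex 3.185 0.709 0.899
endloop
endfacet
facet normal 0.668 0.617 0.416
outer loop
vertex 3.185 0.709 0.899
vertex 2.639 2.001 -0.141
vertex 2.866 0.903 1.124
endloop
endfacet
facet normal 0.133 -0.650 0.749
outer loop
vertex 3.185 0.709 0.899
vertex 2.866 0.903 1.124
vertex 2.674 0.481 0.792
endloop
endfacet
facet normal -0.135 0.649 -0.749
outer loop
vertex 2.639 2.001 -0.141
vertex 2.446 1.579 -0.472
vertex 2.207 1.947 -0.11
endloop
endfacet
facet normal -0.046 0.750 0.660
outer loop
vertex 2.639 2.001 -0.141
vertex 2.207 1.947 -0.11
vertex 2.866 0.903 1.124
endloop
endfacet
facet normal -0.045 0.751 0.659
outer loop
vertex 2.866 0.903 1.124
vertex 2.207 1.947 -0.11
vertex 2.434 0.85 1.155
endloop
endfacet
facet normal 0.133 -0.650 0.749
outer loop
vertex 2.866 0.903 1.124
vertex 2.434 0.85 1.155
vertex 2.674 0.481 0.792
endloop
endfacet
facet normal -0.134 0.649 -0.749
outer loop
vertex 2.207 1.947 -0.11
vertex 2.446 1.579 -0.472
vertex 1.915 1.678 -0.291
endloop
endfacet
facet normal -0.731 0.445 0.517
outer loop
vertex 2.207 1.947 -0.11
vertex 1.915 1.678 -0.291
vertex 2.434 0.85 1.155
endloop
endfacet
facet normal -0.731 0.444 0.517
outer loop
vertex 2.434 0.85 1.155
vertex 1.915 1.678 -0.291
vertex 2.142 0.58 0.974
endloop
endfacet
facet normal 0.136 -0.649 0.749
outer loop
vertex 2.434 0.85 1.155
vertex 2.142 0.58 0.974
vertex 2.674 0.481 0.792
endloop
endfacet
facet normal -0.134 0.650 -0.748
outer loop
vertex 1.915 1.678 -0.291
vertex 2.446 1.579 -0.472
vertex 1.935 1.351 -0.579
endloop
endfacet
facet normal -0.990 -0.123 0.071
outer loop
vertex 1.915 1.678 -0.291
vertex 1.935 1.351 -0.579
vertex 2.142 0.58 0.974
endloop
endfacet
facet normal -0.990 -0.123 0.071
outer loop
vertex 2.142 0.58 0.974
vertex 1.935 1.351 -0.579
vertex 2.162 0.253 0.686
endloop
endfacet
facet normal 0.135 -0.650 0.748
outer loop
vertex 2.142 0.58 0.974
vertex 2.162 0.253 0.686
vertex 2.674 0.481 0.792
endloop
endfacet
facet normal -0.133 0.650 -0.749
outer loop
vertex 1.935 1.351 -0.579
vertex 2.446 1.579 -0.472
vertex 2.254 1.157 -0.804
endloop
endfacet
facet normal -0.668 -0.617 -0.416
outer loop
vertex 1.935 1.351 -0.579
vertex 2.254 1.157 -0.804
vertex 2.162 0.253 0.686
endloop
endfacet
facet normal -0.668 -0.617 -0.416
outer loop
vertex 2.162 0.253 0.686
vertex 2.254 1.157 -0.804
vertex 2.481 0.059 0.461
endloop
endfacet
facet normal 0.134 -0.649 0.749
outer loop
vertex 2.162 0.253 0.686
vertex 2.481 0.059 0.461
vertex 2.674 0.481 0.792
endloop
endfacet
facet normal -0.133 0.650 -0.749
outer loop
vertex 2.254 1.157 -0.804
vertex 2.446 1.579 -0.472
vertex 2.686 1.21 -0.835
endloop
endfacet
facet normal 0.045 -0.750 -0.659
outer loop
vertex 2.254 1.157 -0.804
vertex 2.686 1.21 -0.835
vertex 2.481 0.059 0.461
endloop
endfacet
facet normal 0.047 -0.751 -0.659
outer loop
vertex 2.481 0.059 0.461
vertex 2.686 1.21 -0.835
vertex 2.913 0.113 0.43
endloop
endfacet
facet normal 0.135 -0.649 0.749
outer loop
vertex 2.481 0.059 0.461
vertex 2.913 0.113 0.43
vertex 2.674 0.481 0.792
endloop
endfacet
facet normal -0.259 -0.486 -0.835
outer loop
vertex -2.07 -0.062 -4.98
vertex -2.455 -0.679 -4.502
vertex -2.909 0.015 -4.765
endloop
endfacet
facet normal 0.049 0.986 -0.161
outer loop
vertex -2.07 -0.062 -4.98
vertex -2.909 0.015 -4.765
vertex -1.945 0.279 -2.858
endloop
endfacet
facet normal -0.259 -0.486 -0.835
outer loop
vertex -2.909 0.015 -4.765
vertex -2.455 -0.679 -4.502
vertex -3.294 -0.601 -4.287
endloop
endfacet
facet normal -0.709 0.652 0.268
outer loop
vertex -2.909 0.015 -4.765
vertex -3.294 -0.601 -4.287
vertex -1.945 0.279 -2.858
endloop
endfacet
facet normal -0.259 -0.486 -0.835
outer loop
vertex -3.294 -0.601 -4.287
vertex -2.455 -0.679 -4.502
vertex -2.84 -1.295 -4.024
endloop
endfacet
facet normal -0.667 -0.160 0.728
outer loop
vertex -3.294 -0.601 -4.287
vertex -2.84 -1.295 -4.024
vertex -1.945 0.279 -2.858
endloop
endfacet
facet normal -0.259 -0.486 -0.835
outer loop
vertex -2.84 -1.295 -4.024
vertex -2.455 -0.679 -4.502
vertex -2.001 -1.373 -4.239
endloop
endfacet
facet normal 0.135 -0.638 0.758
outer loop
vertex -2.84 -1.295 -4.024
vertex -2.001 -1.373 -4.239
vertex -1.945 0.279 -2.858
endloop
endfacet
facet normal -0.259 -0.486 -0.835
outer loop
vertex -2.001 -1.373 -4.239
vertex -2.455 -0.679 -4.502
vertex -1.616 -0.756 -4.717
endloop
endfacet
facet normal 0.894 -0.304 0.328
outer loop
vertex -2.001 -1.373 -4.239
vertex -1.616 -0.756 -4.717
vertex -1.945 0.279 -2.858
endloop
endfacet
facet normal -0.259 -0.486 -0.835
outer loop
vertex -1.616 -0.756 -4.717
vertex -2.455 -0.679 -4.502
vertex -2.07 -0.062 -4.98
endloop
endfacet
facet normal 0.852 0.507 -0.132
outer loop
vertex -1.616 -0.756 -4.717
vertex -2.07 -0.062 -4.98
vertex -1.945 0.279 -2.858
endloop
endfacet

endsolid


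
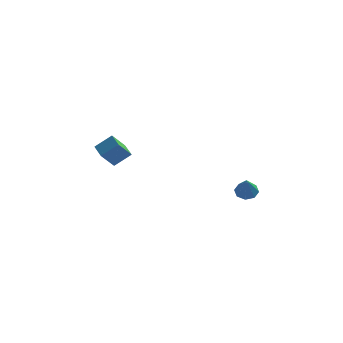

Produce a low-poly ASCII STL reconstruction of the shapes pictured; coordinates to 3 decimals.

solid 
facet normal -0.520 0.827 0.215
outer loop
vertex -3.017 -0.14 4.549
vertex -2.58 0.322 3.829
vertex -3.697 -0.414 3.96
endloop
endfacet
facet normal -0.456 -0.481 0.749
outer loop
vertex -3.24 -1.142 3.771
vertex -3.017 -0.14 4.549
vertex -3.697 -0.414 3.96
endloop
endfacet
facet normal -0.520 0.827 0.216
outer loop
vertex -3.697 -0.414 3.96
vertex -2.58 0.322 3.829
vertex -3.26 0.048 3.241
endloop
endfacet
facet normal -0.723 -0.291 -0.627
outer loop
vertex -3.26 0.048 3.241
vertex -3.24 -1.142 3.771
vertex -3.697 -0.414 3.96
endloop
endfacet
facet normal 0.723 0.292 0.626
outer loop
vertex -3.017 -0.14 4.549
vertex -2.123 -0.406 3.64
vertex -2.58 0.322 3.829
endloop
endfacet
facet normal -0.454 -0.481 0.750
outer loop
vertex -2.56 -0.868 4.359
vertex -3.017 -0.14 4.549
vertex -3.24 -1.142 3.771
endloop
endfacet
facet normal 0.723 0.291 0.626
outer loop
vertex -2.56 -0.868 4.359
vertex -2.123 -0.406 3.64
vertex -3.017 -0.14 4.549
endloop
endfacet
facet normal 0.455 0.480 -0.750
outer loop
vertex -2.58 0.322 3.829
vertex -2.123 -0.406 3.64
vertex -3.26 0.048 3.241
endloop
endfacet
facet normal -0.724 -0.291 -0.626
outer loop
vertex -2.803 -0.68 3.051
vertex -3.24 -1.142 3.771
vertex -3.26 0.048 3.241
endloop
endfacet
facet normal 0.455 0.481 -0.749
outer loop
vertex -3.26 0.048 3.241
vertex -2.123 -0.406 3.64
vertex -2.803 -0.68 3.051
endloop
endfacet
facet normal 0.519 -0.827 -0.215
outer loop
vertex -2.803 -0.68 3.051
vertex -2.56 -0.868 4.359
vertex -3.24 -1.142 3.771
endloop
endfacet
facet normal 0.520 -0.827 -0.215
outer loop
vertex -2.123 -0.406 3.64
vertex -2.56 -0.868 4.359
vertex -2.803 -0.68 3.051
endloop
endfacet
facet normal -0.099 0.624 -0.775
outer loop
vertex 3.055 -0.071 2.177
vertex 2.709 -0.383 1.97
vertex 2.691 0.013 2.291
endloop
endfacet
facet normal 0.361 0.480 0.800
outer loop
vertex 3.055 -0.071 2.177
vertex 2.691 0.013 2.291
vertex 2.831 -1.157 2.93
endloop
endfacet
facet normal -0.099 0.624 -0.775
outer loop
vertex 2.691 0.013 2.291
vertex 2.709 -0.383 1.97
vertex 2.338 -0.135 2.217
endloop
endfacet
facet normal -0.350 0.416 0.839
outer loop
vertex 2.691 0.013 2.291
vertex 2.338 -0.135 2.217
vertex 2.831 -1.157 2.93
endloop
endfacet
facet normal -0.098 0.625 -0.775
outer loop
vertex 2.338 -0.135 2.217
vertex 2.709 -0.383 1.97
vertex 2.202 -0.428 1.998
endloop
endfacet
facet normal -0.836 -0.021 0.548
outer loop
vertex 2.338 -0.135 2.217
vertex 2.202 -0.428 1.998
vertex 2.831 -1.157 2.93
endloop
endfacet
facet normal -0.098 0.626 -0.773
outer loop
vertex 2.202 -0.428 1.998
vertex 2.709 -0.383 1.97
vertex 2.363 -0.694 1.762
endloop
endfacet
facet normal -0.811 -0.577 0.096
outer loop
vertex 2.202 -0.428 1.998
vertex 2.363 -0.694 1.762
vertex 2.831 -1.157 2.93
endloop
endfacet
facet normal -0.098 0.626 -0.773
outer loop
vertex 2.363 -0.694 1.762
vertex 2.709 -0.383 1.97
vertex 2.726 -0.778 1.648
endloop
endfacet
facet normal -0.292 -0.923 -0.249
outer loop
vertex 2.363 -0.694 1.762
vertex 2.726 -0.778 1.648
vertex 2.831 -1.157 2.93
endloop
endfacet
facet normal -0.098 0.626 -0.773
outer loop
vertex 2.726 -0.778 1.648
vertex 2.709 -0.383 1.97
vertex 3.08 -0.63 1.723
endloop
endfacet
facet normal 0.421 -0.860 -0.289
outer loop
vertex 2.726 -0.778 1.648
vertex 3.08 -0.63 1.723
vertex 2.831 -1.157 2.93
endloop
endfacet
facet normal -0.099 0.625 -0.774
outer loop
vertex 3.08 -0.63 1.723
vertex 2.709 -0.383 1.97
vertex 3.216 -0.337 1.942
endloop
endfacet
facet normal 0.906 -0.423 0.002
outer loop
vertex 3.08 -0.63 1.723
vertex 3.216 -0.337 1.942
vertex 2.831 -1.157 2.93
endloop
endfacet
facet normal -0.099 0.624 -0.775
outer loop
vertex 3.216 -0.337 1.942
vertex 2.709 -0.383 1.97
vertex 3.055 -0.071 2.177
endloop
endfacet
facet normal 0.881 0.133 0.454
outer loop
vertex 3.216 -0.337 1.942
vertex 3.055 -0.071 2.177
vertex 2.831 -1.157 2.93
endloop
endfacet

endsolid


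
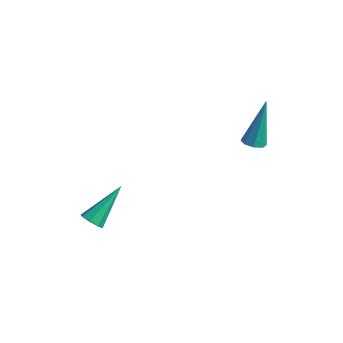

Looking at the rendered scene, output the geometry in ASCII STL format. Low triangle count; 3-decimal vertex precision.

solid 
facet normal 0.033 -0.347 -0.937
outer loop
vertex 3.678 3.724 1.867
vertex 3.286 3.414 1.968
vertex 3.333 3.891 1.793
endloop
endfacet
facet normal 0.449 0.889 -0.087
outer loop
vertex 3.678 3.724 1.867
vertex 3.333 3.891 1.793
vertex 3.214 4.166 3.992
endloop
endfacet
facet normal 0.035 -0.347 -0.937
outer loop
vertex 3.333 3.891 1.793
vertex 3.286 3.414 1.968
vertex 2.96 3.778 1.821
endloop
endfacet
facet normal -0.297 0.946 -0.134
outer loop
vertex 3.333 3.891 1.793
vertex 2.96 3.778 1.821
vertex 3.214 4.166 3.992
endloop
endfacet
facet normal 0.033 -0.349 -0.937
outer loop
vertex 2.96 3.778 1.821
vertex 3.286 3.414 1.968
vertex 2.779 3.452 1.936
endloop
endfacet
facet normal -0.872 0.489 0.015
outer loop
vertex 2.96 3.778 1.821
vertex 2.779 3.452 1.936
vertex 3.214 4.166 3.992
endloop
endfacet
facet normal 0.033 -0.350 -0.936
outer loop
vertex 2.779 3.452 1.936
vertex 3.286 3.414 1.968
vertex 2.894 3.104 2.07
endloop
endfacet
facet normal -0.940 -0.207 0.271
outer loop
vertex 2.779 3.452 1.936
vertex 2.894 3.104 2.07
vertex 3.214 4.166 3.992
endloop
endfacet
facet normal 0.032 -0.349 -0.937
outer loop
vertex 2.894 3.104 2.07
vertex 3.286 3.414 1.968
vertex 3.24 2.937 2.144
endloop
endfacet
facet normal -0.462 -0.741 0.487
outer loop
vertex 2.894 3.104 2.07
vertex 3.24 2.937 2.144
vertex 3.214 4.166 3.992
endloop
endfacet
facet normal 0.033 -0.349 -0.937
outer loop
vertex 3.24 2.937 2.144
vertex 3.286 3.414 1.968
vertex 3.612 3.05 2.115
endloop
endfacet
facet normal 0.284 -0.797 0.534
outer loop
vertex 3.24 2.937 2.144
vertex 3.612 3.05 2.115
vertex 3.214 4.166 3.992
endloop
endfacet
facet normal 0.033 -0.349 -0.937
outer loop
vertex 3.612 3.05 2.115
vertex 3.286 3.414 1.968
vertex 3.794 3.376 2.0
endloop
endfacet
facet normal 0.857 -0.342 0.385
outer loop
vertex 3.612 3.05 2.115
vertex 3.794 3.376 2.0
vertex 3.214 4.166 3.992
endloop
endfacet
facet normal 0.033 -0.347 -0.937
outer loop
vertex 3.794 3.376 2.0
vertex 3.286 3.414 1.968
vertex 3.678 3.724 1.867
endloop
endfacet
facet normal 0.925 0.357 0.128
outer loop
vertex 3.794 3.376 2.0
vertex 3.678 3.724 1.867
vertex 3.214 4.166 3.992
endloop
endfacet
facet normal -0.053 -0.767 -0.640
outer loop
vertex -0.324 -1.935 -1.706
vertex -0.543 -1.617 -2.069
vertex -0.047 -1.757 -1.942
endloop
endfacet
facet normal 0.719 -0.272 0.639
outer loop
vertex -0.324 -1.935 -1.706
vertex -0.047 -1.757 -1.942
vertex -0.437 -0.083 -0.791
endloop
endfacet
facet normal -0.053 -0.767 -0.639
outer loop
vertex -0.047 -1.757 -1.942
vertex -0.543 -1.617 -2.069
vertex -0.06 -1.497 -2.253
endloop
endfacet
facet normal 0.982 0.163 0.095
outer loop
vertex -0.047 -1.757 -1.942
vertex -0.06 -1.497 -2.253
vertex -0.437 -0.083 -0.791
endloop
endfacet
facet normal -0.053 -0.768 -0.639
outer loop
vertex -0.06 -1.497 -2.253
vertex -0.543 -1.617 -2.069
vertex -0.356 -1.307 -2.457
endloop
endfacet
facet normal 0.676 0.609 -0.414
outer loop
vertex -0.06 -1.497 -2.253
vertex -0.356 -1.307 -2.457
vertex -0.437 -0.083 -0.791
endloop
endfacet
facet normal -0.053 -0.768 -0.639
outer loop
vertex -0.356 -1.307 -2.457
vertex -0.543 -1.617 -2.069
vertex -0.761 -1.299 -2.433
endloop
endfacet
facet normal -0.019 0.805 -0.593
outer loop
vertex -0.356 -1.307 -2.457
vertex -0.761 -1.299 -2.433
vertex -0.437 -0.083 -0.791
endloop
endfacet
facet normal -0.051 -0.767 -0.639
outer loop
vertex -0.761 -1.299 -2.433
vertex -0.543 -1.617 -2.069
vertex -1.038 -1.478 -2.196
endloop
endfacet
facet normal -0.696 0.636 -0.333
outer loop
vertex -0.761 -1.299 -2.433
vertex -1.038 -1.478 -2.196
vertex -0.437 -0.083 -0.791
endloop
endfacet
facet normal -0.051 -0.767 -0.639
outer loop
vertex -1.038 -1.478 -2.196
vertex -0.543 -1.617 -2.069
vertex -1.025 -1.738 -1.885
endloop
endfacet
facet normal -0.957 0.202 0.209
outer loop
vertex -1.038 -1.478 -2.196
vertex -1.025 -1.738 -1.885
vertex -0.437 -0.083 -0.791
endloop
endfacet
facet normal -0.051 -0.767 -0.639
outer loop
vertex -1.025 -1.738 -1.885
vertex -0.543 -1.617 -2.069
vertex -0.729 -1.927 -1.682
endloop
endfacet
facet normal -0.650 -0.245 0.720
outer loop
vertex -1.025 -1.738 -1.885
vertex -0.729 -1.927 -1.682
vertex -0.437 -0.083 -0.791
endloop
endfacet
facet normal -0.053 -0.767 -0.640
outer loop
vertex -0.729 -1.927 -1.682
vertex -0.543 -1.617 -2.069
vertex -0.324 -1.935 -1.706
endloop
endfacet
facet normal 0.044 -0.440 0.897
outer loop
vertex -0.729 -1.927 -1.682
vertex -0.324 -1.935 -1.706
vertex -0.437 -0.083 -0.791
endloop
endfacet

endsolid


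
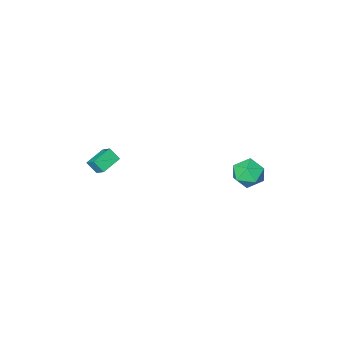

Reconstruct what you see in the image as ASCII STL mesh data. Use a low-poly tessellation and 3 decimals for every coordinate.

solid 
facet normal -0.377 0.550 -0.745
outer loop
vertex 1.528 -2.565 -0.046
vertex 2.628 -2.252 -0.372
vertex 1.565 -3.223 -0.551
endloop
endfacet
facet normal -0.924 -0.264 0.276
outer loop
vertex 1.872 -3.668 0.052
vertex 1.528 -2.565 -0.046
vertex 1.565 -3.223 -0.551
endloop
endfacet
facet normal -0.377 0.551 -0.745
outer loop
vertex 1.565 -3.223 -0.551
vertex 2.628 -2.252 -0.372
vertex 2.666 -2.909 -0.877
endloop
endfacet
facet normal 0.046 -0.792 -0.608
outer loop
vertex 2.666 -2.909 -0.877
vertex 1.872 -3.668 0.052
vertex 1.565 -3.223 -0.551
endloop
endfacet
facet normal -0.045 0.793 0.608
outer loop
vertex 1.528 -2.565 -0.046
vertex 2.935 -2.697 0.231
vertex 2.628 -2.252 -0.372
endloop
endfacet
facet normal -0.925 -0.264 0.274
outer loop
vertex 1.834 -3.011 0.557
vertex 1.528 -2.565 -0.046
vertex 1.872 -3.668 0.052
endloop
endfacet
facet normal -0.046 0.792 0.609
outer loop
vertex 1.834 -3.011 0.557
vertex 2.935 -2.697 0.231
vertex 1.528 -2.565 -0.046
endloop
endfacet
facet normal 0.924 0.265 -0.275
outer loop
vertex 2.628 -2.252 -0.372
vertex 2.935 -2.697 0.231
vertex 2.666 -2.909 -0.877
endloop
endfacet
facet normal 0.045 -0.792 -0.609
outer loop
vertex 2.972 -3.355 -0.274
vertex 1.872 -3.668 0.052
vertex 2.666 -2.909 -0.877
endloop
endfacet
facet normal 0.925 0.263 -0.275
outer loop
vertex 2.666 -2.909 -0.877
vertex 2.935 -2.697 0.231
vertex 2.972 -3.355 -0.274
endloop
endfacet
facet normal 0.377 -0.551 0.745
outer loop
vertex 2.972 -3.355 -0.274
vertex 1.834 -3.011 0.557
vertex 1.872 -3.668 0.052
endloop
endfacet
facet normal 0.377 -0.550 0.745
outer loop
vertex 2.935 -2.697 0.231
vertex 1.834 -3.011 0.557
vertex 2.972 -3.355 -0.274
endloop
endfacet
facet normal 0.272 -0.234 0.933
outer loop
vertex -1.598 3.888 2.293
vertex -2.22 3.231 2.31
vertex -1.382 3.053 2.021
endloop
endfacet
facet normal 0.825 0.030 0.564
outer loop
vertex -1.598 3.888 2.293
vertex -1.382 3.053 2.021
vertex -1.089 3.77 1.555
endloop
endfacet
facet normal 0.648 0.683 0.338
outer loop
vertex -1.598 3.888 2.293
vertex -1.089 3.77 1.555
vertex -1.745 4.392 1.556
endloop
endfacet
facet normal -0.014 0.824 0.566
outer loop
vertex -1.598 3.888 2.293
vertex -1.745 4.392 1.556
vertex -2.444 4.059 2.023
endloop
endfacet
facet normal -0.246 0.257 0.934
outer loop
vertex -1.598 3.888 2.293
vertex -2.444 4.059 2.023
vertex -2.22 3.231 2.31
endloop
endfacet
facet normal 0.924 -0.383 -0.009
outer loop
vertex -1.089 3.77 1.555
vertex -1.382 3.053 2.021
vertex -1.396 3.041 1.117
endloop
endfacet
facet normal 0.031 -0.808 0.588
outer loop
vertex -1.382 3.053 2.021
vertex -2.22 3.231 2.31
vertex -2.095 2.708 1.584
endloop
endfacet
facet normal -0.808 -0.014 0.590
outer loop
vertex -2.22 3.231 2.31
vertex -2.444 4.059 2.023
vertex -2.751 3.33 1.585
endloop
endfacet
facet normal -0.433 0.901 -0.005
outer loop
vertex -2.444 4.059 2.023
vertex -1.745 4.392 1.556
vertex -2.458 4.047 1.119
endloop
endfacet
facet normal 0.638 0.673 -0.375
outer loop
vertex -1.745 4.392 1.556
vertex -1.089 3.77 1.555
vertex -1.62 3.869 0.83
endloop
endfacet
facet normal 0.014 -0.824 -0.566
outer loop
vertex -2.242 3.212 0.847
vertex -1.396 3.041 1.117
vertex -2.095 2.708 1.584
endloop
endfacet
facet normal -0.648 -0.683 -0.338
outer loop
vertex -2.242 3.212 0.847
vertex -2.095 2.708 1.584
vertex -2.751 3.33 1.585
endloop
endfacet
facet normal -0.825 -0.030 -0.564
outer loop
vertex -2.242 3.212 0.847
vertex -2.751 3.33 1.585
vertex -2.458 4.047 1.119
endloop
endfacet
facet normal -0.272 0.234 -0.933
outer loop
vertex -2.242 3.212 0.847
vertex -2.458 4.047 1.119
vertex -1.62 3.869 0.83
endloop
endfacet
facet normal 0.246 -0.257 -0.934
outer loop
vertex -2.242 3.212 0.847
vertex -1.62 3.869 0.83
vertex -1.396 3.041 1.117
endloop
endfacet
facet normal 0.433 -0.901 0.005
outer loop
vertex -2.095 2.708 1.584
vertex -1.396 3.041 1.117
vertex -1.382 3.053 2.021
endloop
endfacet
facet normal -0.638 -0.673 0.375
outer loop
vertex -2.751 3.33 1.585
vertex -2.095 2.708 1.584
vertex -2.22 3.231 2.31
endloop
endfacet
facet normal -0.924 0.383 0.009
outer loop
vertex -2.458 4.047 1.119
vertex -2.751 3.33 1.585
vertex -2.444 4.059 2.023
endloop
endfacet
facet normal -0.031 0.808 -0.588
outer loop
vertex -1.62 3.869 0.83
vertex -2.458 4.047 1.119
vertex -1.745 4.392 1.556
endloop
endfacet
facet normal 0.808 0.014 -0.590
outer loop
vertex -1.396 3.041 1.117
vertex -1.62 3.869 0.83
vertex -1.089 3.77 1.555
endloop
endfacet

endsolid


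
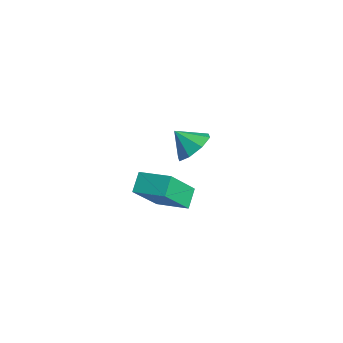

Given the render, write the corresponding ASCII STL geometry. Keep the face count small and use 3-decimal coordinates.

solid 
facet normal -0.585 0.565 0.581
outer loop
vertex 3.168 -3.889 1.942
vertex 4.195 -3.132 2.24
vertex 2.776 -2.777 0.465
endloop
endfacet
facet normal -0.783 -0.578 -0.227
outer loop
vertex 3.285 -3.268 -0.04
vertex 3.168 -3.889 1.942
vertex 2.776 -2.777 0.465
endloop
endfacet
facet normal -0.586 0.565 0.581
outer loop
vertex 2.776 -2.777 0.465
vertex 4.195 -3.132 2.24
vertex 3.803 -2.019 0.763
endloop
endfacet
facet normal -0.208 0.588 -0.781
outer loop
vertex 3.803 -2.019 0.763
vertex 3.285 -3.268 -0.04
vertex 2.776 -2.777 0.465
endloop
endfacet
facet normal 0.207 -0.589 0.781
outer loop
vertex 3.168 -3.889 1.942
vertex 4.704 -3.623 1.735
vertex 4.195 -3.132 2.24
endloop
endfacet
facet normal -0.784 -0.578 -0.227
outer loop
vertex 3.677 -4.381 1.437
vertex 3.168 -3.889 1.942
vertex 3.285 -3.268 -0.04
endloop
endfacet
facet normal 0.207 -0.588 0.782
outer loop
vertex 3.677 -4.381 1.437
vertex 4.704 -3.623 1.735
vertex 3.168 -3.889 1.942
endloop
endfacet
facet normal 0.784 0.578 0.228
outer loop
vertex 4.195 -3.132 2.24
vertex 4.704 -3.623 1.735
vertex 3.803 -2.019 0.763
endloop
endfacet
facet normal -0.207 0.588 -0.782
outer loop
vertex 4.312 -2.511 0.258
vertex 3.285 -3.268 -0.04
vertex 3.803 -2.019 0.763
endloop
endfacet
facet normal 0.784 0.578 0.227
outer loop
vertex 3.803 -2.019 0.763
vertex 4.704 -3.623 1.735
vertex 4.312 -2.511 0.258
endloop
endfacet
facet normal 0.585 -0.565 -0.581
outer loop
vertex 4.312 -2.511 0.258
vertex 3.677 -4.381 1.437
vertex 3.285 -3.268 -0.04
endloop
endfacet
facet normal 0.586 -0.565 -0.581
outer loop
vertex 4.704 -3.623 1.735
vertex 3.677 -4.381 1.437
vertex 4.312 -2.511 0.258
endloop
endfacet
facet normal 0.547 0.495 -0.675
outer loop
vertex -0.078 -0.299 -1.207
vertex -0.749 0.233 -1.361
vertex -0.075 0.237 -0.812
endloop
endfacet
facet normal 0.354 -0.556 0.752
outer loop
vertex -0.078 -0.299 -1.207
vertex -0.075 0.237 -0.812
vertex -1.351 -0.313 -0.619
endloop
endfacet
facet normal 0.547 0.496 -0.675
outer loop
vertex -0.075 0.237 -0.812
vertex -0.749 0.233 -1.361
vertex -0.467 0.77 -0.738
endloop
endfacet
facet normal 0.158 -0.021 0.987
outer loop
vertex -0.075 0.237 -0.812
vertex -0.467 0.77 -0.738
vertex -1.351 -0.313 -0.619
endloop
endfacet
facet normal 0.547 0.496 -0.675
outer loop
vertex -0.467 0.77 -0.738
vertex -0.749 0.233 -1.361
vertex -1.025 0.988 -1.03
endloop
endfacet
facet normal -0.320 0.357 0.878
outer loop
vertex -0.467 0.77 -0.738
vertex -1.025 0.988 -1.03
vertex -1.351 -0.313 -0.619
endloop
endfacet
facet normal 0.546 0.496 -0.675
outer loop
vertex -1.025 0.988 -1.03
vertex -0.749 0.233 -1.361
vertex -1.421 0.764 -1.515
endloop
endfacet
facet normal -0.798 0.354 0.488
outer loop
vertex -1.025 0.988 -1.03
vertex -1.421 0.764 -1.515
vertex -1.351 -0.313 -0.619
endloop
endfacet
facet normal 0.546 0.496 -0.675
outer loop
vertex -1.421 0.764 -1.515
vertex -0.749 0.233 -1.361
vertex -1.424 0.228 -1.911
endloop
endfacet
facet normal -0.999 -0.028 0.045
outer loop
vertex -1.421 0.764 -1.515
vertex -1.424 0.228 -1.911
vertex -1.351 -0.313 -0.619
endloop
endfacet
facet normal 0.547 0.495 -0.676
outer loop
vertex -1.424 0.228 -1.911
vertex -0.749 0.233 -1.361
vertex -1.032 -0.305 -1.984
endloop
endfacet
facet normal -0.803 -0.564 -0.191
outer loop
vertex -1.424 0.228 -1.911
vertex -1.032 -0.305 -1.984
vertex -1.351 -0.313 -0.619
endloop
endfacet
facet normal 0.546 0.495 -0.676
outer loop
vertex -1.032 -0.305 -1.984
vertex -0.749 0.233 -1.361
vertex -0.474 -0.523 -1.693
endloop
endfacet
facet normal -0.325 -0.942 -0.082
outer loop
vertex -1.032 -0.305 -1.984
vertex -0.474 -0.523 -1.693
vertex -1.351 -0.313 -0.619
endloop
endfacet
facet normal 0.548 0.495 -0.674
outer loop
vertex -0.474 -0.523 -1.693
vertex -0.749 0.233 -1.361
vertex -0.078 -0.299 -1.207
endloop
endfacet
facet normal 0.153 -0.939 0.308
outer loop
vertex -0.474 -0.523 -1.693
vertex -0.078 -0.299 -1.207
vertex -1.351 -0.313 -0.619
endloop
endfacet

endsolid


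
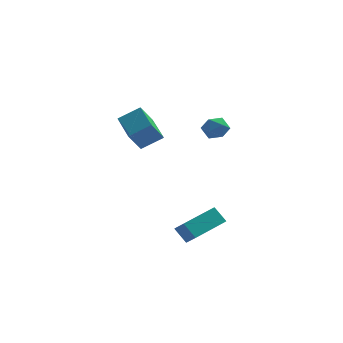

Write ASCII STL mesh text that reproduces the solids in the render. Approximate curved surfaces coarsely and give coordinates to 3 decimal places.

solid 
facet normal -0.851 -0.102 -0.515
outer loop
vertex -1.11 -0.428 2.602
vertex -1.59 1.176 3.079
vertex -0.494 0.09 1.481
endloop
endfacet
facet normal 0.276 -0.921 -0.274
outer loop
vertex 0.63 0.224 2.161
vertex -1.11 -0.428 2.602
vertex -0.494 0.09 1.481
endloop
endfacet
facet normal -0.851 -0.101 -0.515
outer loop
vertex -0.494 0.09 1.481
vertex -1.59 1.176 3.079
vertex -0.973 1.693 1.958
endloop
endfacet
facet normal 0.447 0.375 -0.812
outer loop
vertex -0.973 1.693 1.958
vertex 0.63 0.224 2.161
vertex -0.494 0.09 1.481
endloop
endfacet
facet normal -0.447 -0.375 0.812
outer loop
vertex -1.11 -0.428 2.602
vertex -0.466 1.31 3.759
vertex -1.59 1.176 3.079
endloop
endfacet
facet normal 0.276 -0.922 -0.273
outer loop
vertex 0.013 -0.293 3.282
vertex -1.11 -0.428 2.602
vertex 0.63 0.224 2.161
endloop
endfacet
facet normal -0.447 -0.375 0.812
outer loop
vertex 0.013 -0.293 3.282
vertex -0.466 1.31 3.759
vertex -1.11 -0.428 2.602
endloop
endfacet
facet normal -0.275 0.922 0.274
outer loop
vertex -1.59 1.176 3.079
vertex -0.466 1.31 3.759
vertex -0.973 1.693 1.958
endloop
endfacet
facet normal 0.447 0.375 -0.812
outer loop
vertex 0.15 1.828 2.638
vertex 0.63 0.224 2.161
vertex -0.973 1.693 1.958
endloop
endfacet
facet normal -0.276 0.921 0.274
outer loop
vertex -0.973 1.693 1.958
vertex -0.466 1.31 3.759
vertex 0.15 1.828 2.638
endloop
endfacet
facet normal 0.851 0.101 0.515
outer loop
vertex 0.15 1.828 2.638
vertex 0.013 -0.293 3.282
vertex 0.63 0.224 2.161
endloop
endfacet
facet normal 0.851 0.101 0.515
outer loop
vertex -0.466 1.31 3.759
vertex 0.013 -0.293 3.282
vertex 0.15 1.828 2.638
endloop
endfacet
facet normal -0.382 0.638 -0.669
outer loop
vertex 1.105 -0.566 -3.817
vertex 2.71 0.784 -3.446
vertex 1.661 -1.021 -4.569
endloop
endfacet
facet normal -0.754 -0.634 -0.174
outer loop
vertex 2.07 -1.704 -3.854
vertex 1.105 -0.566 -3.817
vertex 1.661 -1.021 -4.569
endloop
endfacet
facet normal -0.382 0.638 -0.669
outer loop
vertex 1.661 -1.021 -4.569
vertex 2.71 0.784 -3.446
vertex 3.266 0.329 -4.198
endloop
endfacet
facet normal 0.535 -0.437 -0.723
outer loop
vertex 3.266 0.329 -4.198
vertex 2.07 -1.704 -3.854
vertex 1.661 -1.021 -4.569
endloop
endfacet
facet normal -0.535 0.437 0.723
outer loop
vertex 1.105 -0.566 -3.817
vertex 3.119 0.101 -2.731
vertex 2.71 0.784 -3.446
endloop
endfacet
facet normal -0.754 -0.634 -0.174
outer loop
vertex 1.514 -1.249 -3.102
vertex 1.105 -0.566 -3.817
vertex 2.07 -1.704 -3.854
endloop
endfacet
facet normal -0.535 0.437 0.723
outer loop
vertex 1.514 -1.249 -3.102
vertex 3.119 0.101 -2.731
vertex 1.105 -0.566 -3.817
endloop
endfacet
facet normal 0.754 0.634 0.174
outer loop
vertex 2.71 0.784 -3.446
vertex 3.119 0.101 -2.731
vertex 3.266 0.329 -4.198
endloop
endfacet
facet normal 0.535 -0.437 -0.723
outer loop
vertex 3.675 -0.354 -3.483
vertex 2.07 -1.704 -3.854
vertex 3.266 0.329 -4.198
endloop
endfacet
facet normal 0.754 0.634 0.174
outer loop
vertex 3.266 0.329 -4.198
vertex 3.119 0.101 -2.731
vertex 3.675 -0.354 -3.483
endloop
endfacet
facet normal 0.382 -0.638 0.669
outer loop
vertex 3.675 -0.354 -3.483
vertex 1.514 -1.249 -3.102
vertex 2.07 -1.704 -3.854
endloop
endfacet
facet normal 0.382 -0.638 0.669
outer loop
vertex 3.119 0.101 -2.731
vertex 1.514 -1.249 -3.102
vertex 3.675 -0.354 -3.483
endloop
endfacet
facet normal -0.156 0.410 0.899
outer loop
vertex 3.079 4.087 1.53
vertex 3.085 3.37 1.858
vertex 3.757 3.777 1.789
endloop
endfacet
facet normal 0.209 0.855 0.475
outer loop
vertex 3.079 4.087 1.53
vertex 3.757 3.777 1.789
vertex 3.737 4.164 1.102
endloop
endfacet
facet normal -0.184 0.977 -0.108
outer loop
vertex 3.079 4.087 1.53
vertex 3.737 4.164 1.102
vertex 3.054 3.996 0.747
endloop
endfacet
facet normal -0.792 0.609 -0.045
outer loop
vertex 3.079 4.087 1.53
vertex 3.054 3.996 0.747
vertex 2.65 3.505 1.214
endloop
endfacet
facet normal -0.775 0.258 0.577
outer loop
vertex 3.079 4.087 1.53
vertex 2.65 3.505 1.214
vertex 3.085 3.37 1.858
endloop
endfacet
facet normal 0.807 0.524 0.272
outer loop
vertex 3.737 4.164 1.102
vertex 3.757 3.777 1.789
vertex 4.15 3.495 1.166
endloop
endfacet
facet normal 0.217 -0.196 0.956
outer loop
vertex 3.757 3.777 1.789
vertex 3.085 3.37 1.858
vertex 3.746 3.004 1.633
endloop
endfacet
facet normal -0.784 -0.442 0.437
outer loop
vertex 3.085 3.37 1.858
vertex 2.65 3.505 1.214
vertex 3.063 2.836 1.278
endloop
endfacet
facet normal -0.812 0.127 -0.570
outer loop
vertex 2.65 3.505 1.214
vertex 3.054 3.996 0.747
vertex 3.043 3.223 0.591
endloop
endfacet
facet normal 0.171 0.722 -0.671
outer loop
vertex 3.054 3.996 0.747
vertex 3.737 4.164 1.102
vertex 3.715 3.63 0.522
endloop
endfacet
facet normal 0.792 -0.609 0.045
outer loop
vertex 3.721 2.913 0.85
vertex 4.15 3.495 1.166
vertex 3.746 3.004 1.633
endloop
endfacet
facet normal 0.184 -0.977 0.108
outer loop
vertex 3.721 2.913 0.85
vertex 3.746 3.004 1.633
vertex 3.063 2.836 1.278
endloop
endfacet
facet normal -0.209 -0.855 -0.475
outer loop
vertex 3.721 2.913 0.85
vertex 3.063 2.836 1.278
vertex 3.043 3.223 0.591
endloop
endfacet
facet normal 0.156 -0.410 -0.899
outer loop
vertex 3.721 2.913 0.85
vertex 3.043 3.223 0.591
vertex 3.715 3.63 0.522
endloop
endfacet
facet normal 0.775 -0.258 -0.577
outer loop
vertex 3.721 2.913 0.85
vertex 3.715 3.63 0.522
vertex 4.15 3.495 1.166
endloop
endfacet
facet normal 0.812 -0.127 0.570
outer loop
vertex 3.746 3.004 1.633
vertex 4.15 3.495 1.166
vertex 3.757 3.777 1.789
endloop
endfacet
facet normal -0.171 -0.722 0.671
outer loop
vertex 3.063 2.836 1.278
vertex 3.746 3.004 1.633
vertex 3.085 3.37 1.858
endloop
endfacet
facet normal -0.807 -0.524 -0.272
outer loop
vertex 3.043 3.223 0.591
vertex 3.063 2.836 1.278
vertex 2.65 3.505 1.214
endloop
endfacet
facet normal -0.217 0.196 -0.956
outer loop
vertex 3.715 3.63 0.522
vertex 3.043 3.223 0.591
vertex 3.054 3.996 0.747
endloop
endfacet
facet normal 0.784 0.442 -0.437
outer loop
vertex 4.15 3.495 1.166
vertex 3.715 3.63 0.522
vertex 3.737 4.164 1.102
endloop
endfacet

endsolid


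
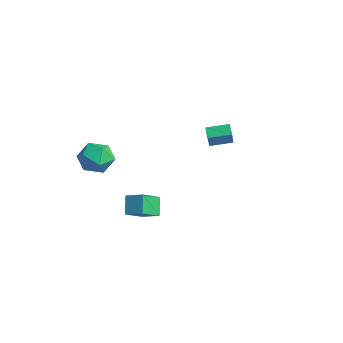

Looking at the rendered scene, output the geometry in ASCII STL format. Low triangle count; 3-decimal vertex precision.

solid 
facet normal -0.913 -0.274 0.302
outer loop
vertex -4.861 -3.481 0.933
vertex -4.495 -4.654 0.973
vertex -4.38 -3.94 1.968
endloop
endfacet
facet normal -0.759 0.386 0.524
outer loop
vertex -4.861 -3.481 0.933
vertex -4.38 -3.94 1.968
vertex -4.066 -2.812 1.592
endloop
endfacet
facet normal -0.618 0.785 -0.051
outer loop
vertex -4.861 -3.481 0.933
vertex -4.066 -2.812 1.592
vertex -3.986 -2.829 0.364
endloop
endfacet
facet normal -0.684 0.371 -0.628
outer loop
vertex -4.861 -3.481 0.933
vertex -3.986 -2.829 0.364
vertex -4.252 -3.967 -0.018
endloop
endfacet
facet normal -0.867 -0.284 -0.410
outer loop
vertex -4.861 -3.481 0.933
vertex -4.252 -3.967 -0.018
vertex -4.495 -4.654 0.973
endloop
endfacet
facet normal -0.166 0.353 0.921
outer loop
vertex -4.066 -2.812 1.592
vertex -4.38 -3.94 1.968
vertex -3.208 -3.573 2.038
endloop
endfacet
facet normal -0.416 -0.716 0.562
outer loop
vertex -4.38 -3.94 1.968
vertex -4.495 -4.654 0.973
vertex -3.474 -4.711 1.656
endloop
endfacet
facet normal -0.341 -0.731 -0.591
outer loop
vertex -4.495 -4.654 0.973
vertex -4.252 -3.967 -0.018
vertex -3.394 -4.728 0.428
endloop
endfacet
facet normal -0.046 0.328 -0.944
outer loop
vertex -4.252 -3.967 -0.018
vertex -3.986 -2.829 0.364
vertex -3.08 -3.6 0.052
endloop
endfacet
facet normal 0.062 0.998 -0.010
outer loop
vertex -3.986 -2.829 0.364
vertex -4.066 -2.812 1.592
vertex -2.965 -2.886 1.047
endloop
endfacet
facet normal 0.684 -0.371 0.628
outer loop
vertex -2.599 -4.059 1.087
vertex -3.208 -3.573 2.038
vertex -3.474 -4.711 1.656
endloop
endfacet
facet normal 0.618 -0.785 0.051
outer loop
vertex -2.599 -4.059 1.087
vertex -3.474 -4.711 1.656
vertex -3.394 -4.728 0.428
endloop
endfacet
facet normal 0.759 -0.386 -0.524
outer loop
vertex -2.599 -4.059 1.087
vertex -3.394 -4.728 0.428
vertex -3.08 -3.6 0.052
endloop
endfacet
facet normal 0.913 0.274 -0.302
outer loop
vertex -2.599 -4.059 1.087
vertex -3.08 -3.6 0.052
vertex -2.965 -2.886 1.047
endloop
endfacet
facet normal 0.867 0.284 0.410
outer loop
vertex -2.599 -4.059 1.087
vertex -2.965 -2.886 1.047
vertex -3.208 -3.573 2.038
endloop
endfacet
facet normal 0.046 -0.328 0.944
outer loop
vertex -3.474 -4.711 1.656
vertex -3.208 -3.573 2.038
vertex -4.38 -3.94 1.968
endloop
endfacet
facet normal -0.062 -0.998 0.010
outer loop
vertex -3.394 -4.728 0.428
vertex -3.474 -4.711 1.656
vertex -4.495 -4.654 0.973
endloop
endfacet
facet normal 0.166 -0.353 -0.921
outer loop
vertex -3.08 -3.6 0.052
vertex -3.394 -4.728 0.428
vertex -4.252 -3.967 -0.018
endloop
endfacet
facet normal 0.416 0.716 -0.562
outer loop
vertex -2.965 -2.886 1.047
vertex -3.08 -3.6 0.052
vertex -3.986 -2.829 0.364
endloop
endfacet
facet normal 0.341 0.731 0.591
outer loop
vertex -3.208 -3.573 2.038
vertex -2.965 -2.886 1.047
vertex -4.066 -2.812 1.592
endloop
endfacet
facet normal -0.571 0.358 -0.739
outer loop
vertex -3.985 3.673 0.748
vertex -3.448 5.001 0.976
vertex -3.385 3.522 0.211
endloop
endfacet
facet normal -0.371 -0.915 -0.157
outer loop
vertex -2.232 2.799 1.704
vertex -3.985 3.673 0.748
vertex -3.385 3.522 0.211
endloop
endfacet
facet normal -0.571 0.358 -0.739
outer loop
vertex -3.385 3.522 0.211
vertex -3.448 5.001 0.976
vertex -2.847 4.849 0.438
endloop
endfacet
facet normal 0.732 -0.185 -0.655
outer loop
vertex -2.847 4.849 0.438
vertex -2.232 2.799 1.704
vertex -3.385 3.522 0.211
endloop
endfacet
facet normal -0.733 0.184 0.655
outer loop
vertex -3.985 3.673 0.748
vertex -2.295 4.278 2.469
vertex -3.448 5.001 0.976
endloop
endfacet
facet normal -0.371 -0.915 -0.156
outer loop
vertex -2.833 2.951 2.242
vertex -3.985 3.673 0.748
vertex -2.232 2.799 1.704
endloop
endfacet
facet normal -0.733 0.185 0.655
outer loop
vertex -2.833 2.951 2.242
vertex -2.295 4.278 2.469
vertex -3.985 3.673 0.748
endloop
endfacet
facet normal 0.371 0.915 0.156
outer loop
vertex -3.448 5.001 0.976
vertex -2.295 4.278 2.469
vertex -2.847 4.849 0.438
endloop
endfacet
facet normal 0.733 -0.184 -0.654
outer loop
vertex -1.695 4.127 1.932
vertex -2.232 2.799 1.704
vertex -2.847 4.849 0.438
endloop
endfacet
facet normal 0.371 0.915 0.157
outer loop
vertex -2.847 4.849 0.438
vertex -2.295 4.278 2.469
vertex -1.695 4.127 1.932
endloop
endfacet
facet normal 0.571 -0.358 0.739
outer loop
vertex -1.695 4.127 1.932
vertex -2.833 2.951 2.242
vertex -2.232 2.799 1.704
endloop
endfacet
facet normal 0.571 -0.358 0.739
outer loop
vertex -2.295 4.278 2.469
vertex -2.833 2.951 2.242
vertex -1.695 4.127 1.932
endloop
endfacet
facet normal -0.765 -0.536 -0.357
outer loop
vertex 0.932 -4.092 0.531
vertex 0.433 -2.791 -0.352
vertex 1.677 -4.487 -0.472
endloop
endfacet
facet normal 0.303 -0.788 0.536
outer loop
vertex 2.587 -3.849 -0.048
vertex 0.932 -4.092 0.531
vertex 1.677 -4.487 -0.472
endloop
endfacet
facet normal -0.765 -0.536 -0.357
outer loop
vertex 1.677 -4.487 -0.472
vertex 0.433 -2.791 -0.352
vertex 1.177 -3.186 -1.355
endloop
endfacet
facet normal 0.568 -0.301 -0.766
outer loop
vertex 1.177 -3.186 -1.355
vertex 2.587 -3.849 -0.048
vertex 1.677 -4.487 -0.472
endloop
endfacet
facet normal -0.568 0.302 0.766
outer loop
vertex 0.932 -4.092 0.531
vertex 1.343 -2.153 0.072
vertex 0.433 -2.791 -0.352
endloop
endfacet
facet normal 0.303 -0.788 0.535
outer loop
vertex 1.843 -3.454 0.955
vertex 0.932 -4.092 0.531
vertex 2.587 -3.849 -0.048
endloop
endfacet
facet normal -0.568 0.302 0.766
outer loop
vertex 1.843 -3.454 0.955
vertex 1.343 -2.153 0.072
vertex 0.932 -4.092 0.531
endloop
endfacet
facet normal -0.303 0.788 -0.535
outer loop
vertex 0.433 -2.791 -0.352
vertex 1.343 -2.153 0.072
vertex 1.177 -3.186 -1.355
endloop
endfacet
facet normal 0.568 -0.302 -0.766
outer loop
vertex 2.088 -2.548 -0.931
vertex 2.587 -3.849 -0.048
vertex 1.177 -3.186 -1.355
endloop
endfacet
facet normal -0.303 0.788 -0.535
outer loop
vertex 1.177 -3.186 -1.355
vertex 1.343 -2.153 0.072
vertex 2.088 -2.548 -0.931
endloop
endfacet
facet normal 0.765 0.536 0.357
outer loop
vertex 2.088 -2.548 -0.931
vertex 1.843 -3.454 0.955
vertex 2.587 -3.849 -0.048
endloop
endfacet
facet normal 0.765 0.536 0.357
outer loop
vertex 1.343 -2.153 0.072
vertex 1.843 -3.454 0.955
vertex 2.088 -2.548 -0.931
endloop
endfacet

endsolid
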